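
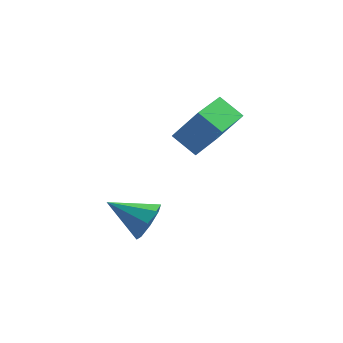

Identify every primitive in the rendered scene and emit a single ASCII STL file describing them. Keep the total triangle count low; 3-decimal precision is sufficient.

solid 
facet normal -0.535 -0.814 0.227
outer loop
vertex 2.199 1.164 2.824
vertex 1.392 1.36 1.623
vertex 2.876 0.565 2.272
endloop
endfacet
facet normal 0.552 -0.134 0.823
outer loop
vertex 3.808 1.98 1.877
vertex 2.199 1.164 2.824
vertex 2.876 0.565 2.272
endloop
endfacet
facet normal -0.535 -0.814 0.227
outer loop
vertex 2.876 0.565 2.272
vertex 1.392 1.36 1.623
vertex 2.07 0.76 1.071
endloop
endfacet
facet normal 0.639 -0.566 -0.521
outer loop
vertex 2.07 0.76 1.071
vertex 3.808 1.98 1.877
vertex 2.876 0.565 2.272
endloop
endfacet
facet normal -0.638 0.566 0.521
outer loop
vertex 2.199 1.164 2.824
vertex 2.324 2.775 1.228
vertex 1.392 1.36 1.623
endloop
endfacet
facet normal 0.552 -0.133 0.823
outer loop
vertex 3.13 2.58 2.429
vertex 2.199 1.164 2.824
vertex 3.808 1.98 1.877
endloop
endfacet
facet normal -0.639 0.566 0.521
outer loop
vertex 3.13 2.58 2.429
vertex 2.324 2.775 1.228
vertex 2.199 1.164 2.824
endloop
endfacet
facet normal -0.552 0.134 -0.823
outer loop
vertex 1.392 1.36 1.623
vertex 2.324 2.775 1.228
vertex 2.07 0.76 1.071
endloop
endfacet
facet normal 0.639 -0.566 -0.522
outer loop
vertex 3.001 2.176 0.676
vertex 3.808 1.98 1.877
vertex 2.07 0.76 1.071
endloop
endfacet
facet normal -0.552 0.134 -0.823
outer loop
vertex 2.07 0.76 1.071
vertex 2.324 2.775 1.228
vertex 3.001 2.176 0.676
endloop
endfacet
facet normal 0.535 0.814 -0.227
outer loop
vertex 3.001 2.176 0.676
vertex 3.13 2.58 2.429
vertex 3.808 1.98 1.877
endloop
endfacet
facet normal 0.535 0.814 -0.227
outer loop
vertex 2.324 2.775 1.228
vertex 3.13 2.58 2.429
vertex 3.001 2.176 0.676
endloop
endfacet
facet normal 0.824 -0.334 -0.458
outer loop
vertex 0.958 0.813 -1.339
vertex 0.517 0.478 -1.888
vertex 0.85 1.177 -1.799
endloop
endfacet
facet normal 0.143 0.792 0.593
outer loop
vertex 0.958 0.813 -1.339
vertex 0.85 1.177 -1.799
vertex -0.777 1.002 -1.172
endloop
endfacet
facet normal 0.825 -0.335 -0.456
outer loop
vertex 0.85 1.177 -1.799
vertex 0.517 0.478 -1.888
vertex 0.548 1.132 -2.312
endloop
endfacet
facet normal -0.114 0.993 -0.020
outer loop
vertex 0.85 1.177 -1.799
vertex 0.548 1.132 -2.312
vertex -0.777 1.002 -1.172
endloop
endfacet
facet normal 0.825 -0.334 -0.455
outer loop
vertex 0.548 1.132 -2.312
vertex 0.517 0.478 -1.888
vertex 0.228 0.703 -2.577
endloop
endfacet
facet normal -0.507 0.694 -0.511
outer loop
vertex 0.548 1.132 -2.312
vertex 0.228 0.703 -2.577
vertex -0.777 1.002 -1.172
endloop
endfacet
facet normal 0.825 -0.335 -0.455
outer loop
vertex 0.228 0.703 -2.577
vertex 0.517 0.478 -1.888
vertex 0.077 0.142 -2.438
endloop
endfacet
facet normal -0.804 0.070 -0.590
outer loop
vertex 0.228 0.703 -2.577
vertex 0.077 0.142 -2.438
vertex -0.777 1.002 -1.172
endloop
endfacet
facet normal 0.825 -0.335 -0.456
outer loop
vertex 0.077 0.142 -2.438
vertex 0.517 0.478 -1.888
vertex 0.184 -0.222 -1.977
endloop
endfacet
facet normal -0.832 -0.513 -0.212
outer loop
vertex 0.077 0.142 -2.438
vertex 0.184 -0.222 -1.977
vertex -0.777 1.002 -1.172
endloop
endfacet
facet normal 0.824 -0.334 -0.458
outer loop
vertex 0.184 -0.222 -1.977
vertex 0.517 0.478 -1.888
vertex 0.487 -0.177 -1.465
endloop
endfacet
facet normal -0.573 -0.714 0.402
outer loop
vertex 0.184 -0.222 -1.977
vertex 0.487 -0.177 -1.465
vertex -0.777 1.002 -1.172
endloop
endfacet
facet normal 0.825 -0.333 -0.457
outer loop
vertex 0.487 -0.177 -1.465
vertex 0.517 0.478 -1.888
vertex 0.807 0.252 -1.2
endloop
endfacet
facet normal -0.181 -0.416 0.891
outer loop
vertex 0.487 -0.177 -1.465
vertex 0.807 0.252 -1.2
vertex -0.777 1.002 -1.172
endloop
endfacet
facet normal 0.824 -0.335 -0.457
outer loop
vertex 0.807 0.252 -1.2
vertex 0.517 0.478 -1.888
vertex 0.958 0.813 -1.339
endloop
endfacet
facet normal 0.116 0.209 0.971
outer loop
vertex 0.807 0.252 -1.2
vertex 0.958 0.813 -1.339
vertex -0.777 1.002 -1.172
endloop
endfacet

endsolid


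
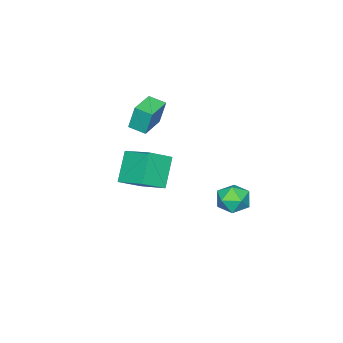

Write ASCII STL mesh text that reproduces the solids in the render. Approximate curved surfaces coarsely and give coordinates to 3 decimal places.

solid 
facet normal -0.044 0.585 0.810
outer loop
vertex -2.82 1.362 -2.179
vertex -3.715 1.152 -2.076
vertex -3.068 0.633 -1.666
endloop
endfacet
facet normal 0.609 0.308 0.731
outer loop
vertex -2.82 1.362 -2.179
vertex -3.068 0.633 -1.666
vertex -2.345 0.57 -2.241
endloop
endfacet
facet normal 0.857 0.507 0.093
outer loop
vertex -2.82 1.362 -2.179
vertex -2.345 0.57 -2.241
vertex -2.546 1.05 -3.006
endloop
endfacet
facet normal 0.358 0.906 -0.223
outer loop
vertex -2.82 1.362 -2.179
vertex -2.546 1.05 -3.006
vertex -3.393 1.41 -2.904
endloop
endfacet
facet normal -0.199 0.955 0.220
outer loop
vertex -2.82 1.362 -2.179
vertex -3.393 1.41 -2.904
vertex -3.715 1.152 -2.076
endloop
endfacet
facet normal 0.548 -0.403 0.733
outer loop
vertex -2.345 0.57 -2.241
vertex -3.068 0.633 -1.666
vertex -2.947 -0.13 -2.176
endloop
endfacet
facet normal -0.508 0.045 0.860
outer loop
vertex -3.068 0.633 -1.666
vertex -3.715 1.152 -2.076
vertex -3.794 0.23 -2.074
endloop
endfacet
facet normal -0.759 0.644 -0.095
outer loop
vertex -3.715 1.152 -2.076
vertex -3.393 1.41 -2.904
vertex -3.995 0.71 -2.839
endloop
endfacet
facet normal 0.143 0.566 -0.812
outer loop
vertex -3.393 1.41 -2.904
vertex -2.546 1.05 -3.006
vertex -3.272 0.647 -3.414
endloop
endfacet
facet normal 0.950 -0.082 -0.301
outer loop
vertex -2.546 1.05 -3.006
vertex -2.345 0.57 -2.241
vertex -2.625 0.128 -3.004
endloop
endfacet
facet normal -0.358 -0.906 0.223
outer loop
vertex -3.52 -0.082 -2.901
vertex -2.947 -0.13 -2.176
vertex -3.794 0.23 -2.074
endloop
endfacet
facet normal -0.857 -0.507 -0.093
outer loop
vertex -3.52 -0.082 -2.901
vertex -3.794 0.23 -2.074
vertex -3.995 0.71 -2.839
endloop
endfacet
facet normal -0.609 -0.308 -0.731
outer loop
vertex -3.52 -0.082 -2.901
vertex -3.995 0.71 -2.839
vertex -3.272 0.647 -3.414
endloop
endfacet
facet normal 0.044 -0.585 -0.810
outer loop
vertex -3.52 -0.082 -2.901
vertex -3.272 0.647 -3.414
vertex -2.625 0.128 -3.004
endloop
endfacet
facet normal 0.199 -0.955 -0.220
outer loop
vertex -3.52 -0.082 -2.901
vertex -2.625 0.128 -3.004
vertex -2.947 -0.13 -2.176
endloop
endfacet
facet normal -0.143 -0.566 0.812
outer loop
vertex -3.794 0.23 -2.074
vertex -2.947 -0.13 -2.176
vertex -3.068 0.633 -1.666
endloop
endfacet
facet normal -0.950 0.082 0.301
outer loop
vertex -3.995 0.71 -2.839
vertex -3.794 0.23 -2.074
vertex -3.715 1.152 -2.076
endloop
endfacet
facet normal -0.548 0.403 -0.733
outer loop
vertex -3.272 0.647 -3.414
vertex -3.995 0.71 -2.839
vertex -3.393 1.41 -2.904
endloop
endfacet
facet normal 0.508 -0.045 -0.860
outer loop
vertex -2.625 0.128 -3.004
vertex -3.272 0.647 -3.414
vertex -2.546 1.05 -3.006
endloop
endfacet
facet normal 0.759 -0.644 0.095
outer loop
vertex -2.947 -0.13 -2.176
vertex -2.625 0.128 -3.004
vertex -2.345 0.57 -2.241
endloop
endfacet
facet normal -0.976 -0.216 -0.008
outer loop
vertex -1.116 -2.71 4.213
vertex -1.303 -1.857 3.995
vertex -1.033 -3.033 2.873
endloop
endfacet
facet normal 0.208 -0.948 0.241
outer loop
vertex 0.363 -2.723 2.885
vertex -1.116 -2.71 4.213
vertex -1.033 -3.033 2.873
endloop
endfacet
facet normal -0.976 -0.216 -0.008
outer loop
vertex -1.033 -3.033 2.873
vertex -1.303 -1.857 3.995
vertex -1.22 -2.18 2.656
endloop
endfacet
facet normal 0.060 -0.234 -0.970
outer loop
vertex -1.22 -2.18 2.656
vertex 0.363 -2.723 2.885
vertex -1.033 -3.033 2.873
endloop
endfacet
facet normal -0.060 0.235 0.970
outer loop
vertex -1.116 -2.71 4.213
vertex 0.093 -1.547 4.007
vertex -1.303 -1.857 3.995
endloop
endfacet
facet normal 0.209 -0.948 0.242
outer loop
vertex 0.28 -2.4 4.224
vertex -1.116 -2.71 4.213
vertex 0.363 -2.723 2.885
endloop
endfacet
facet normal -0.060 0.234 0.970
outer loop
vertex 0.28 -2.4 4.224
vertex 0.093 -1.547 4.007
vertex -1.116 -2.71 4.213
endloop
endfacet
facet normal -0.208 0.948 -0.242
outer loop
vertex -1.303 -1.857 3.995
vertex 0.093 -1.547 4.007
vertex -1.22 -2.18 2.656
endloop
endfacet
facet normal 0.060 -0.235 -0.970
outer loop
vertex 0.176 -1.87 2.667
vertex 0.363 -2.723 2.885
vertex -1.22 -2.18 2.656
endloop
endfacet
facet normal -0.209 0.948 -0.241
outer loop
vertex -1.22 -2.18 2.656
vertex 0.093 -1.547 4.007
vertex 0.176 -1.87 2.667
endloop
endfacet
facet normal 0.976 0.216 0.008
outer loop
vertex 0.176 -1.87 2.667
vertex 0.28 -2.4 4.224
vertex 0.363 -2.723 2.885
endloop
endfacet
facet normal 0.976 0.216 0.008
outer loop
vertex 0.093 -1.547 4.007
vertex 0.28 -2.4 4.224
vertex 0.176 -1.87 2.667
endloop
endfacet
facet normal -0.590 -0.237 0.772
outer loop
vertex 1.571 -0.547 2.684
vertex 0.498 -0.086 2.006
vertex 1.316 -2.147 1.997
endloop
endfacet
facet normal 0.794 -0.342 0.502
outer loop
vertex 2.342 -1.734 0.654
vertex 1.571 -0.547 2.684
vertex 1.316 -2.147 1.997
endloop
endfacet
facet normal -0.590 -0.237 0.772
outer loop
vertex 1.316 -2.147 1.997
vertex 0.498 -0.086 2.006
vertex 0.244 -1.686 1.32
endloop
endfacet
facet normal -0.145 -0.909 -0.390
outer loop
vertex 0.244 -1.686 1.32
vertex 2.342 -1.734 0.654
vertex 1.316 -2.147 1.997
endloop
endfacet
facet normal 0.144 0.909 0.390
outer loop
vertex 1.571 -0.547 2.684
vertex 1.524 0.327 0.663
vertex 0.498 -0.086 2.006
endloop
endfacet
facet normal 0.795 -0.341 0.501
outer loop
vertex 2.596 -0.134 1.34
vertex 1.571 -0.547 2.684
vertex 2.342 -1.734 0.654
endloop
endfacet
facet normal 0.145 0.909 0.390
outer loop
vertex 2.596 -0.134 1.34
vertex 1.524 0.327 0.663
vertex 1.571 -0.547 2.684
endloop
endfacet
facet normal -0.795 0.341 -0.502
outer loop
vertex 0.498 -0.086 2.006
vertex 1.524 0.327 0.663
vertex 0.244 -1.686 1.32
endloop
endfacet
facet normal -0.145 -0.910 -0.390
outer loop
vertex 1.269 -1.273 -0.024
vertex 2.342 -1.734 0.654
vertex 0.244 -1.686 1.32
endloop
endfacet
facet normal -0.795 0.342 -0.501
outer loop
vertex 0.244 -1.686 1.32
vertex 1.524 0.327 0.663
vertex 1.269 -1.273 -0.024
endloop
endfacet
facet normal 0.590 0.237 -0.772
outer loop
vertex 1.269 -1.273 -0.024
vertex 2.596 -0.134 1.34
vertex 2.342 -1.734 0.654
endloop
endfacet
facet normal 0.590 0.237 -0.772
outer loop
vertex 1.524 0.327 0.663
vertex 2.596 -0.134 1.34
vertex 1.269 -1.273 -0.024
endloop
endfacet

endsolid


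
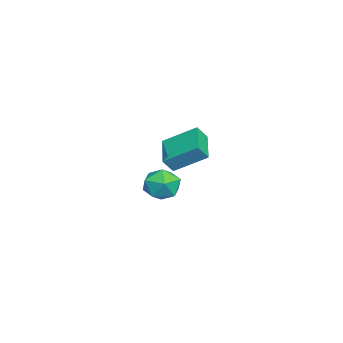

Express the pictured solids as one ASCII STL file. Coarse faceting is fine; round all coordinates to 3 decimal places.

solid 
facet normal -0.347 0.498 -0.795
outer loop
vertex -4.996 2.176 2.77
vertex -3.205 2.483 2.18
vertex -5.047 0.506 1.745
endloop
endfacet
facet normal -0.938 -0.161 0.308
outer loop
vertex -4.735 0.057 2.46
vertex -4.996 2.176 2.77
vertex -5.047 0.506 1.745
endloop
endfacet
facet normal -0.347 0.498 -0.794
outer loop
vertex -5.047 0.506 1.745
vertex -3.205 2.483 2.18
vertex -3.257 0.813 1.155
endloop
endfacet
facet normal -0.026 -0.852 -0.523
outer loop
vertex -3.257 0.813 1.155
vertex -4.735 0.057 2.46
vertex -5.047 0.506 1.745
endloop
endfacet
facet normal 0.026 0.852 0.523
outer loop
vertex -4.996 2.176 2.77
vertex -2.893 2.034 2.895
vertex -3.205 2.483 2.18
endloop
endfacet
facet normal -0.937 -0.161 0.309
outer loop
vertex -4.683 1.727 3.485
vertex -4.996 2.176 2.77
vertex -4.735 0.057 2.46
endloop
endfacet
facet normal 0.026 0.852 0.523
outer loop
vertex -4.683 1.727 3.485
vertex -2.893 2.034 2.895
vertex -4.996 2.176 2.77
endloop
endfacet
facet normal 0.938 0.160 -0.309
outer loop
vertex -3.205 2.483 2.18
vertex -2.893 2.034 2.895
vertex -3.257 0.813 1.155
endloop
endfacet
facet normal -0.026 -0.852 -0.523
outer loop
vertex -2.944 0.364 1.87
vertex -4.735 0.057 2.46
vertex -3.257 0.813 1.155
endloop
endfacet
facet normal 0.937 0.161 -0.309
outer loop
vertex -3.257 0.813 1.155
vertex -2.893 2.034 2.895
vertex -2.944 0.364 1.87
endloop
endfacet
facet normal 0.347 -0.498 0.794
outer loop
vertex -2.944 0.364 1.87
vertex -4.683 1.727 3.485
vertex -4.735 0.057 2.46
endloop
endfacet
facet normal 0.347 -0.498 0.794
outer loop
vertex -2.893 2.034 2.895
vertex -4.683 1.727 3.485
vertex -2.944 0.364 1.87
endloop
endfacet
facet normal -0.568 -0.155 0.808
outer loop
vertex 0.998 1.39 2.938
vertex 1.289 0.456 2.963
vertex 1.793 1.139 3.449
endloop
endfacet
facet normal -0.340 0.519 0.784
outer loop
vertex 0.998 1.39 2.938
vertex 1.793 1.139 3.449
vertex 1.795 1.954 2.91
endloop
endfacet
facet normal -0.565 0.807 0.170
outer loop
vertex 0.998 1.39 2.938
vertex 1.795 1.954 2.91
vertex 1.294 1.776 2.09
endloop
endfacet
facet normal -0.933 0.310 -0.185
outer loop
vertex 0.998 1.39 2.938
vertex 1.294 1.776 2.09
vertex 0.98 0.85 2.123
endloop
endfacet
facet normal -0.935 -0.286 0.210
outer loop
vertex 0.998 1.39 2.938
vertex 0.98 0.85 2.123
vertex 1.289 0.456 2.963
endloop
endfacet
facet normal 0.373 0.511 0.774
outer loop
vertex 1.795 1.954 2.91
vertex 1.793 1.139 3.449
vertex 2.58 1.37 2.917
endloop
endfacet
facet normal 0.004 -0.582 0.813
outer loop
vertex 1.793 1.139 3.449
vertex 1.289 0.456 2.963
vertex 2.266 0.444 2.95
endloop
endfacet
facet normal -0.589 -0.793 -0.155
outer loop
vertex 1.289 0.456 2.963
vertex 0.98 0.85 2.123
vertex 1.765 0.266 2.13
endloop
endfacet
facet normal -0.586 0.170 -0.792
outer loop
vertex 0.98 0.85 2.123
vertex 1.294 1.776 2.09
vertex 1.767 1.081 1.591
endloop
endfacet
facet normal 0.009 0.976 -0.217
outer loop
vertex 1.294 1.776 2.09
vertex 1.795 1.954 2.91
vertex 2.271 1.764 2.077
endloop
endfacet
facet normal 0.933 -0.310 0.185
outer loop
vertex 2.562 0.83 2.102
vertex 2.58 1.37 2.917
vertex 2.266 0.444 2.95
endloop
endfacet
facet normal 0.565 -0.807 -0.170
outer loop
vertex 2.562 0.83 2.102
vertex 2.266 0.444 2.95
vertex 1.765 0.266 2.13
endloop
endfacet
facet normal 0.340 -0.519 -0.784
outer loop
vertex 2.562 0.83 2.102
vertex 1.765 0.266 2.13
vertex 1.767 1.081 1.591
endloop
endfacet
facet normal 0.568 0.155 -0.808
outer loop
vertex 2.562 0.83 2.102
vertex 1.767 1.081 1.591
vertex 2.271 1.764 2.077
endloop
endfacet
facet normal 0.935 0.286 -0.210
outer loop
vertex 2.562 0.83 2.102
vertex 2.271 1.764 2.077
vertex 2.58 1.37 2.917
endloop
endfacet
facet normal 0.586 -0.170 0.792
outer loop
vertex 2.266 0.444 2.95
vertex 2.58 1.37 2.917
vertex 1.793 1.139 3.449
endloop
endfacet
facet normal -0.009 -0.976 0.217
outer loop
vertex 1.765 0.266 2.13
vertex 2.266 0.444 2.95
vertex 1.289 0.456 2.963
endloop
endfacet
facet normal -0.373 -0.511 -0.774
outer loop
vertex 1.767 1.081 1.591
vertex 1.765 0.266 2.13
vertex 0.98 0.85 2.123
endloop
endfacet
facet normal -0.004 0.582 -0.813
outer loop
vertex 2.271 1.764 2.077
vertex 1.767 1.081 1.591
vertex 1.294 1.776 2.09
endloop
endfacet
facet normal 0.589 0.793 0.155
outer loop
vertex 2.58 1.37 2.917
vertex 2.271 1.764 2.077
vertex 1.795 1.954 2.91
endloop
endfacet

endsolid


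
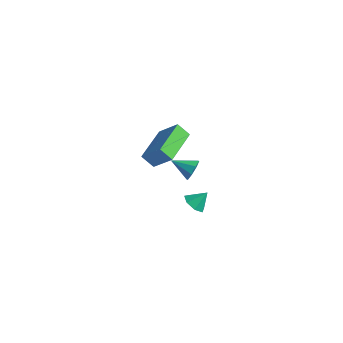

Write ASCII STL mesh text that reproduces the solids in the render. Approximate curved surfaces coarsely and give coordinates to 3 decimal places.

solid 
facet normal -0.396 -0.563 -0.725
outer loop
vertex 1.421 3.04 -4.697
vertex 1.049 2.659 -4.198
vertex 0.845 3.262 -4.555
endloop
endfacet
facet normal 0.316 0.932 -0.174
outer loop
vertex 1.421 3.04 -4.697
vertex 0.845 3.262 -4.555
vertex 1.471 3.261 -3.422
endloop
endfacet
facet normal -0.395 -0.563 -0.726
outer loop
vertex 0.845 3.262 -4.555
vertex 1.049 2.659 -4.198
vertex 0.422 3.03 -4.145
endloop
endfacet
facet normal -0.330 0.926 0.183
outer loop
vertex 0.845 3.262 -4.555
vertex 0.422 3.03 -4.145
vertex 1.471 3.261 -3.422
endloop
endfacet
facet normal -0.394 -0.563 -0.726
outer loop
vertex 0.422 3.03 -4.145
vertex 1.049 2.659 -4.198
vertex 0.471 2.518 -3.775
endloop
endfacet
facet normal -0.573 0.443 0.689
outer loop
vertex 0.422 3.03 -4.145
vertex 0.471 2.518 -3.775
vertex 1.471 3.261 -3.422
endloop
endfacet
facet normal -0.394 -0.563 -0.726
outer loop
vertex 0.471 2.518 -3.775
vertex 1.049 2.659 -4.198
vertex 0.955 2.112 -3.723
endloop
endfacet
facet normal -0.229 -0.149 0.962
outer loop
vertex 0.471 2.518 -3.775
vertex 0.955 2.112 -3.723
vertex 1.471 3.261 -3.422
endloop
endfacet
facet normal -0.396 -0.562 -0.726
outer loop
vertex 0.955 2.112 -3.723
vertex 1.049 2.659 -4.198
vertex 1.509 2.118 -4.03
endloop
endfacet
facet normal 0.446 -0.409 0.796
outer loop
vertex 0.955 2.112 -3.723
vertex 1.509 2.118 -4.03
vertex 1.471 3.261 -3.422
endloop
endfacet
facet normal -0.396 -0.562 -0.726
outer loop
vertex 1.509 2.118 -4.03
vertex 1.049 2.659 -4.198
vertex 1.717 2.531 -4.463
endloop
endfacet
facet normal 0.938 -0.138 0.319
outer loop
vertex 1.509 2.118 -4.03
vertex 1.717 2.531 -4.463
vertex 1.471 3.261 -3.422
endloop
endfacet
facet normal -0.396 -0.563 -0.725
outer loop
vertex 1.717 2.531 -4.463
vertex 1.049 2.659 -4.198
vertex 1.421 3.04 -4.697
endloop
endfacet
facet normal 0.881 0.460 -0.114
outer loop
vertex 1.717 2.531 -4.463
vertex 1.421 3.04 -4.697
vertex 1.471 3.261 -3.422
endloop
endfacet
facet normal 0.846 0.356 -0.397
outer loop
vertex 0.427 3.633 -2.036
vertex 0.081 3.751 -2.668
vertex 0.2 4.142 -2.064
endloop
endfacet
facet normal -0.070 0.024 0.997
outer loop
vertex 0.427 3.633 -2.036
vertex 0.2 4.142 -2.064
vertex -1.061 3.269 -2.132
endloop
endfacet
facet normal 0.845 0.358 -0.398
outer loop
vertex 0.2 4.142 -2.064
vertex 0.081 3.751 -2.668
vertex -0.098 4.422 -2.445
endloop
endfacet
facet normal -0.417 0.546 0.727
outer loop
vertex 0.2 4.142 -2.064
vertex -0.098 4.422 -2.445
vertex -1.061 3.269 -2.132
endloop
endfacet
facet normal 0.846 0.357 -0.396
outer loop
vertex -0.098 4.422 -2.445
vertex 0.081 3.751 -2.668
vertex -0.29 4.309 -2.957
endloop
endfacet
facet normal -0.742 0.656 0.134
outer loop
vertex -0.098 4.422 -2.445
vertex -0.29 4.309 -2.957
vertex -1.061 3.269 -2.132
endloop
endfacet
facet normal 0.846 0.357 -0.397
outer loop
vertex -0.29 4.309 -2.957
vertex 0.081 3.751 -2.668
vertex -0.265 3.868 -3.3
endloop
endfacet
facet normal -0.854 0.289 -0.434
outer loop
vertex -0.29 4.309 -2.957
vertex -0.265 3.868 -3.3
vertex -1.061 3.269 -2.132
endloop
endfacet
facet normal 0.846 0.355 -0.397
outer loop
vertex -0.265 3.868 -3.3
vertex 0.081 3.751 -2.668
vertex -0.038 3.359 -3.272
endloop
endfacet
facet normal -0.686 -0.341 -0.643
outer loop
vertex -0.265 3.868 -3.3
vertex -0.038 3.359 -3.272
vertex -1.061 3.269 -2.132
endloop
endfacet
facet normal 0.846 0.356 -0.398
outer loop
vertex -0.038 3.359 -3.272
vertex 0.081 3.751 -2.668
vertex 0.259 3.079 -2.891
endloop
endfacet
facet normal -0.338 -0.865 -0.372
outer loop
vertex -0.038 3.359 -3.272
vertex 0.259 3.079 -2.891
vertex -1.061 3.269 -2.132
endloop
endfacet
facet normal 0.846 0.356 -0.397
outer loop
vertex 0.259 3.079 -2.891
vertex 0.081 3.751 -2.668
vertex 0.452 3.192 -2.379
endloop
endfacet
facet normal -0.014 -0.975 0.220
outer loop
vertex 0.259 3.079 -2.891
vertex 0.452 3.192 -2.379
vertex -1.061 3.269 -2.132
endloop
endfacet
facet normal 0.846 0.356 -0.397
outer loop
vertex 0.452 3.192 -2.379
vertex 0.081 3.751 -2.668
vertex 0.427 3.633 -2.036
endloop
endfacet
facet normal 0.098 -0.608 0.788
outer loop
vertex 0.452 3.192 -2.379
vertex 0.427 3.633 -2.036
vertex -1.061 3.269 -2.132
endloop
endfacet
facet normal -0.683 -0.233 0.693
outer loop
vertex 1.798 -1.128 4.006
vertex 1.235 0.992 4.164
vertex 0.737 -1.327 2.893
endloop
endfacet
facet normal 0.257 -0.964 -0.072
outer loop
vertex 1.365 -1.112 2.256
vertex 1.798 -1.128 4.006
vertex 0.737 -1.327 2.893
endloop
endfacet
facet normal -0.683 -0.233 0.693
outer loop
vertex 0.737 -1.327 2.893
vertex 1.235 0.992 4.164
vertex 0.174 0.794 3.052
endloop
endfacet
facet normal -0.684 -0.128 -0.718
outer loop
vertex 0.174 0.794 3.052
vertex 1.365 -1.112 2.256
vertex 0.737 -1.327 2.893
endloop
endfacet
facet normal 0.684 0.128 0.718
outer loop
vertex 1.798 -1.128 4.006
vertex 1.863 1.207 3.527
vertex 1.235 0.992 4.164
endloop
endfacet
facet normal 0.255 -0.964 -0.072
outer loop
vertex 2.426 -0.914 3.368
vertex 1.798 -1.128 4.006
vertex 1.365 -1.112 2.256
endloop
endfacet
facet normal 0.685 0.128 0.717
outer loop
vertex 2.426 -0.914 3.368
vertex 1.863 1.207 3.527
vertex 1.798 -1.128 4.006
endloop
endfacet
facet normal -0.256 0.964 0.073
outer loop
vertex 1.235 0.992 4.164
vertex 1.863 1.207 3.527
vertex 0.174 0.794 3.052
endloop
endfacet
facet normal -0.685 -0.128 -0.717
outer loop
vertex 0.802 1.008 2.414
vertex 1.365 -1.112 2.256
vertex 0.174 0.794 3.052
endloop
endfacet
facet normal -0.256 0.964 0.072
outer loop
vertex 0.174 0.794 3.052
vertex 1.863 1.207 3.527
vertex 0.802 1.008 2.414
endloop
endfacet
facet normal 0.683 0.233 -0.693
outer loop
vertex 0.802 1.008 2.414
vertex 2.426 -0.914 3.368
vertex 1.365 -1.112 2.256
endloop
endfacet
facet normal 0.683 0.233 -0.692
outer loop
vertex 1.863 1.207 3.527
vertex 2.426 -0.914 3.368
vertex 0.802 1.008 2.414
endloop
endfacet

endsolid


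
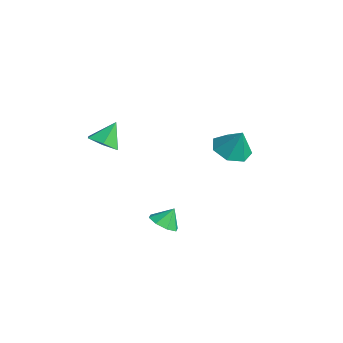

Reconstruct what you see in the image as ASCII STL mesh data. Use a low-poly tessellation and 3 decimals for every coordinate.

solid 
facet normal 0.149 -0.603 -0.784
outer loop
vertex -2.011 -3.274 2.188
vertex -2.819 -3.607 2.291
vertex -2.695 -2.906 1.775
endloop
endfacet
facet normal 0.459 0.888 0.031
outer loop
vertex -2.011 -3.274 2.188
vertex -2.695 -2.906 1.775
vertex -3.021 -2.793 3.349
endloop
endfacet
facet normal 0.150 -0.603 -0.783
outer loop
vertex -2.695 -2.906 1.775
vertex -2.819 -3.607 2.291
vertex -3.503 -3.239 1.877
endloop
endfacet
facet normal -0.393 0.908 -0.147
outer loop
vertex -2.695 -2.906 1.775
vertex -3.503 -3.239 1.877
vertex -3.021 -2.793 3.349
endloop
endfacet
facet normal 0.149 -0.604 -0.783
outer loop
vertex -3.503 -3.239 1.877
vertex -2.819 -3.607 2.291
vertex -3.627 -3.94 2.394
endloop
endfacet
facet normal -0.926 0.317 0.207
outer loop
vertex -3.503 -3.239 1.877
vertex -3.627 -3.94 2.394
vertex -3.021 -2.793 3.349
endloop
endfacet
facet normal 0.149 -0.603 -0.783
outer loop
vertex -3.627 -3.94 2.394
vertex -2.819 -3.607 2.291
vertex -2.944 -4.309 2.808
endloop
endfacet
facet normal -0.607 -0.294 0.738
outer loop
vertex -3.627 -3.94 2.394
vertex -2.944 -4.309 2.808
vertex -3.021 -2.793 3.349
endloop
endfacet
facet normal 0.149 -0.603 -0.783
outer loop
vertex -2.944 -4.309 2.808
vertex -2.819 -3.607 2.291
vertex -2.136 -3.976 2.705
endloop
endfacet
facet normal 0.247 -0.315 0.917
outer loop
vertex -2.944 -4.309 2.808
vertex -2.136 -3.976 2.705
vertex -3.021 -2.793 3.349
endloop
endfacet
facet normal 0.149 -0.603 -0.783
outer loop
vertex -2.136 -3.976 2.705
vertex -2.819 -3.607 2.291
vertex -2.011 -3.274 2.188
endloop
endfacet
facet normal 0.779 0.276 0.563
outer loop
vertex -2.136 -3.976 2.705
vertex -2.011 -3.274 2.188
vertex -3.021 -2.793 3.349
endloop
endfacet
facet normal -0.026 -0.577 -0.817
outer loop
vertex 0.3 -2.001 -2.345
vertex -0.453 -1.771 -2.483
vertex 0.269 -1.501 -2.697
endloop
endfacet
facet normal 0.821 0.362 0.441
outer loop
vertex 0.3 -2.001 -2.345
vertex 0.269 -1.501 -2.697
vertex -0.427 -1.189 -1.657
endloop
endfacet
facet normal -0.027 -0.576 -0.817
outer loop
vertex 0.269 -1.501 -2.697
vertex -0.453 -1.771 -2.483
vertex -0.186 -1.159 -2.923
endloop
endfacet
facet normal 0.556 0.822 0.125
outer loop
vertex 0.269 -1.501 -2.697
vertex -0.186 -1.159 -2.923
vertex -0.427 -1.189 -1.657
endloop
endfacet
facet normal -0.027 -0.576 -0.817
outer loop
vertex -0.186 -1.159 -2.923
vertex -0.453 -1.771 -2.483
vertex -0.797 -1.176 -2.891
endloop
endfacet
facet normal -0.027 0.999 0.019
outer loop
vertex -0.186 -1.159 -2.923
vertex -0.797 -1.176 -2.891
vertex -0.427 -1.189 -1.657
endloop
endfacet
facet normal -0.027 -0.576 -0.817
outer loop
vertex -0.797 -1.176 -2.891
vertex -0.453 -1.771 -2.483
vertex -1.207 -1.541 -2.62
endloop
endfacet
facet normal -0.583 0.791 0.183
outer loop
vertex -0.797 -1.176 -2.891
vertex -1.207 -1.541 -2.62
vertex -0.427 -1.189 -1.657
endloop
endfacet
facet normal -0.028 -0.577 -0.817
outer loop
vertex -1.207 -1.541 -2.62
vertex -0.453 -1.771 -2.483
vertex -1.175 -2.041 -2.268
endloop
endfacet
facet normal -0.790 0.318 0.524
outer loop
vertex -1.207 -1.541 -2.62
vertex -1.175 -2.041 -2.268
vertex -0.427 -1.189 -1.657
endloop
endfacet
facet normal -0.028 -0.576 -0.817
outer loop
vertex -1.175 -2.041 -2.268
vertex -0.453 -1.771 -2.483
vertex -0.72 -2.383 -2.042
endloop
endfacet
facet normal -0.524 -0.142 0.840
outer loop
vertex -1.175 -2.041 -2.268
vertex -0.72 -2.383 -2.042
vertex -0.427 -1.189 -1.657
endloop
endfacet
facet normal -0.027 -0.577 -0.817
outer loop
vertex -0.72 -2.383 -2.042
vertex -0.453 -1.771 -2.483
vertex -0.109 -2.366 -2.074
endloop
endfacet
facet normal 0.058 -0.319 0.946
outer loop
vertex -0.72 -2.383 -2.042
vertex -0.109 -2.366 -2.074
vertex -0.427 -1.189 -1.657
endloop
endfacet
facet normal -0.026 -0.577 -0.817
outer loop
vertex -0.109 -2.366 -2.074
vertex -0.453 -1.771 -2.483
vertex 0.3 -2.001 -2.345
endloop
endfacet
facet normal 0.615 -0.110 0.780
outer loop
vertex -0.109 -2.366 -2.074
vertex 0.3 -2.001 -2.345
vertex -0.427 -1.189 -1.657
endloop
endfacet
facet normal -0.357 -0.193 -0.914
outer loop
vertex -0.787 1.854 0.434
vertex -1.527 2.571 0.572
vertex -0.574 2.691 0.174
endloop
endfacet
facet normal 0.952 -0.162 0.259
outer loop
vertex -0.787 1.854 0.434
vertex -0.574 2.691 0.174
vertex -1.013 2.849 1.888
endloop
endfacet
facet normal -0.357 -0.194 -0.914
outer loop
vertex -0.574 2.691 0.174
vertex -1.527 2.571 0.572
vertex -1.08 3.438 0.213
endloop
endfacet
facet normal 0.821 0.548 0.160
outer loop
vertex -0.574 2.691 0.174
vertex -1.08 3.438 0.213
vertex -1.013 2.849 1.888
endloop
endfacet
facet normal -0.358 -0.194 -0.913
outer loop
vertex -1.08 3.438 0.213
vertex -1.527 2.571 0.572
vertex -1.922 3.532 0.523
endloop
endfacet
facet normal 0.219 0.923 0.316
outer loop
vertex -1.08 3.438 0.213
vertex -1.922 3.532 0.523
vertex -1.013 2.849 1.888
endloop
endfacet
facet normal -0.358 -0.194 -0.914
outer loop
vertex -1.922 3.532 0.523
vertex -1.527 2.571 0.572
vertex -2.467 2.901 0.87
endloop
endfacet
facet normal -0.402 0.683 0.610
outer loop
vertex -1.922 3.532 0.523
vertex -2.467 2.901 0.87
vertex -1.013 2.849 1.888
endloop
endfacet
facet normal -0.357 -0.193 -0.914
outer loop
vertex -2.467 2.901 0.87
vertex -1.527 2.571 0.572
vertex -2.305 2.022 0.992
endloop
endfacet
facet normal -0.573 0.008 0.819
outer loop
vertex -2.467 2.901 0.87
vertex -2.305 2.022 0.992
vertex -1.013 2.849 1.888
endloop
endfacet
facet normal -0.357 -0.194 -0.914
outer loop
vertex -2.305 2.022 0.992
vertex -1.527 2.571 0.572
vertex -1.557 1.556 0.799
endloop
endfacet
facet normal -0.166 -0.593 0.788
outer loop
vertex -2.305 2.022 0.992
vertex -1.557 1.556 0.799
vertex -1.013 2.849 1.888
endloop
endfacet
facet normal -0.358 -0.194 -0.913
outer loop
vertex -1.557 1.556 0.799
vertex -1.527 2.571 0.572
vertex -0.787 1.854 0.434
endloop
endfacet
facet normal 0.514 -0.669 0.538
outer loop
vertex -1.557 1.556 0.799
vertex -0.787 1.854 0.434
vertex -1.013 2.849 1.888
endloop
endfacet

endsolid


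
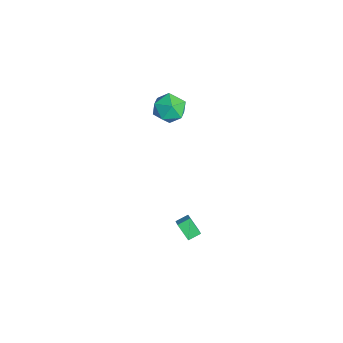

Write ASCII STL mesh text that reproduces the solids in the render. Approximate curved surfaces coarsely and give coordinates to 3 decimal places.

solid 
facet normal -0.889 0.064 0.454
outer loop
vertex -3.443 -2.132 4.012
vertex -3.488 -3.243 4.08
vertex -3.025 -2.653 4.904
endloop
endfacet
facet normal -0.487 0.635 0.599
outer loop
vertex -3.443 -2.132 4.012
vertex -3.025 -2.653 4.904
vertex -2.472 -1.799 4.448
endloop
endfacet
facet normal -0.317 0.948 -0.019
outer loop
vertex -3.443 -2.132 4.012
vertex -2.472 -1.799 4.448
vertex -2.594 -1.862 3.342
endloop
endfacet
facet normal -0.613 0.571 -0.547
outer loop
vertex -3.443 -2.132 4.012
vertex -2.594 -1.862 3.342
vertex -3.222 -2.755 3.114
endloop
endfacet
facet normal -0.967 0.024 -0.254
outer loop
vertex -3.443 -2.132 4.012
vertex -3.222 -2.755 3.114
vertex -3.488 -3.243 4.08
endloop
endfacet
facet normal 0.116 0.409 0.905
outer loop
vertex -2.472 -1.799 4.448
vertex -3.025 -2.653 4.904
vertex -1.918 -2.705 4.786
endloop
endfacet
facet normal -0.534 -0.516 0.670
outer loop
vertex -3.025 -2.653 4.904
vertex -3.488 -3.243 4.08
vertex -2.546 -3.598 4.558
endloop
endfacet
facet normal -0.660 -0.581 -0.475
outer loop
vertex -3.488 -3.243 4.08
vertex -3.222 -2.755 3.114
vertex -2.668 -3.661 3.452
endloop
endfacet
facet normal -0.087 0.303 -0.949
outer loop
vertex -3.222 -2.755 3.114
vertex -2.594 -1.862 3.342
vertex -2.115 -2.807 2.996
endloop
endfacet
facet normal 0.393 0.915 -0.095
outer loop
vertex -2.594 -1.862 3.342
vertex -2.472 -1.799 4.448
vertex -1.652 -2.217 3.82
endloop
endfacet
facet normal 0.613 -0.571 0.547
outer loop
vertex -1.697 -3.328 3.888
vertex -1.918 -2.705 4.786
vertex -2.546 -3.598 4.558
endloop
endfacet
facet normal 0.317 -0.948 0.019
outer loop
vertex -1.697 -3.328 3.888
vertex -2.546 -3.598 4.558
vertex -2.668 -3.661 3.452
endloop
endfacet
facet normal 0.487 -0.635 -0.599
outer loop
vertex -1.697 -3.328 3.888
vertex -2.668 -3.661 3.452
vertex -2.115 -2.807 2.996
endloop
endfacet
facet normal 0.889 -0.064 -0.454
outer loop
vertex -1.697 -3.328 3.888
vertex -2.115 -2.807 2.996
vertex -1.652 -2.217 3.82
endloop
endfacet
facet normal 0.967 -0.024 0.254
outer loop
vertex -1.697 -3.328 3.888
vertex -1.652 -2.217 3.82
vertex -1.918 -2.705 4.786
endloop
endfacet
facet normal 0.087 -0.303 0.949
outer loop
vertex -2.546 -3.598 4.558
vertex -1.918 -2.705 4.786
vertex -3.025 -2.653 4.904
endloop
endfacet
facet normal -0.393 -0.915 0.095
outer loop
vertex -2.668 -3.661 3.452
vertex -2.546 -3.598 4.558
vertex -3.488 -3.243 4.08
endloop
endfacet
facet normal -0.116 -0.409 -0.905
outer loop
vertex -2.115 -2.807 2.996
vertex -2.668 -3.661 3.452
vertex -3.222 -2.755 3.114
endloop
endfacet
facet normal 0.534 0.516 -0.670
outer loop
vertex -1.652 -2.217 3.82
vertex -2.115 -2.807 2.996
vertex -2.594 -1.862 3.342
endloop
endfacet
facet normal 0.660 0.581 0.475
outer loop
vertex -1.918 -2.705 4.786
vertex -1.652 -2.217 3.82
vertex -2.472 -1.799 4.448
endloop
endfacet
facet normal -0.517 -0.398 0.758
outer loop
vertex 1.196 -2.309 -2.999
vertex 0.486 -2.275 -3.465
vertex 1.354 -3.079 -3.296
endloop
endfacet
facet normal 0.835 -0.040 0.548
outer loop
vertex 1.994 -2.585 -4.235
vertex 1.196 -2.309 -2.999
vertex 1.354 -3.079 -3.296
endloop
endfacet
facet normal -0.517 -0.398 0.758
outer loop
vertex 1.354 -3.079 -3.296
vertex 0.486 -2.275 -3.465
vertex 0.644 -3.045 -3.762
endloop
endfacet
facet normal 0.188 -0.916 -0.354
outer loop
vertex 0.644 -3.045 -3.762
vertex 1.994 -2.585 -4.235
vertex 1.354 -3.079 -3.296
endloop
endfacet
facet normal -0.188 0.916 0.354
outer loop
vertex 1.196 -2.309 -2.999
vertex 1.126 -1.781 -4.404
vertex 0.486 -2.275 -3.465
endloop
endfacet
facet normal 0.835 -0.040 0.548
outer loop
vertex 1.836 -1.815 -3.938
vertex 1.196 -2.309 -2.999
vertex 1.994 -2.585 -4.235
endloop
endfacet
facet normal -0.188 0.916 0.354
outer loop
vertex 1.836 -1.815 -3.938
vertex 1.126 -1.781 -4.404
vertex 1.196 -2.309 -2.999
endloop
endfacet
facet normal -0.835 0.040 -0.548
outer loop
vertex 0.486 -2.275 -3.465
vertex 1.126 -1.781 -4.404
vertex 0.644 -3.045 -3.762
endloop
endfacet
facet normal 0.188 -0.916 -0.354
outer loop
vertex 1.284 -2.551 -4.701
vertex 1.994 -2.585 -4.235
vertex 0.644 -3.045 -3.762
endloop
endfacet
facet normal -0.835 0.040 -0.548
outer loop
vertex 0.644 -3.045 -3.762
vertex 1.126 -1.781 -4.404
vertex 1.284 -2.551 -4.701
endloop
endfacet
facet normal 0.517 0.398 -0.758
outer loop
vertex 1.284 -2.551 -4.701
vertex 1.836 -1.815 -3.938
vertex 1.994 -2.585 -4.235
endloop
endfacet
facet normal 0.517 0.398 -0.758
outer loop
vertex 1.126 -1.781 -4.404
vertex 1.836 -1.815 -3.938
vertex 1.284 -2.551 -4.701
endloop
endfacet

endsolid


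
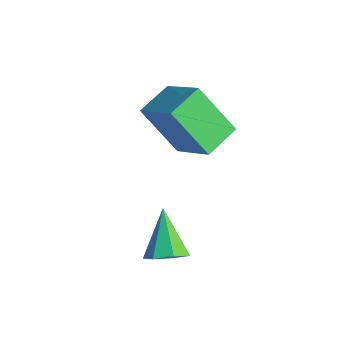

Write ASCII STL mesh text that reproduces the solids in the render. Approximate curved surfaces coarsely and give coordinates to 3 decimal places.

solid 
facet normal 0.661 -0.288 -0.693
outer loop
vertex 2.142 -1.976 0.08
vertex 1.622 -2.521 -0.19
vertex 1.712 -1.76 -0.42
endloop
endfacet
facet normal 0.149 0.948 0.281
outer loop
vertex 2.142 -1.976 0.08
vertex 1.712 -1.76 -0.42
vertex 0.418 -1.999 1.07
endloop
endfacet
facet normal 0.662 -0.287 -0.692
outer loop
vertex 1.712 -1.76 -0.42
vertex 1.622 -2.521 -0.19
vertex 1.215 -2.117 -0.747
endloop
endfacet
facet normal -0.449 0.857 -0.253
outer loop
vertex 1.712 -1.76 -0.42
vertex 1.215 -2.117 -0.747
vertex 0.418 -1.999 1.07
endloop
endfacet
facet normal 0.663 -0.286 -0.692
outer loop
vertex 1.215 -2.117 -0.747
vertex 1.622 -2.521 -0.19
vertex 1.025 -2.779 -0.655
endloop
endfacet
facet normal -0.892 0.200 -0.404
outer loop
vertex 1.215 -2.117 -0.747
vertex 1.025 -2.779 -0.655
vertex 0.418 -1.999 1.07
endloop
endfacet
facet normal 0.663 -0.286 -0.692
outer loop
vertex 1.025 -2.779 -0.655
vertex 1.622 -2.521 -0.19
vertex 1.285 -3.246 -0.213
endloop
endfacet
facet normal -0.847 -0.528 -0.059
outer loop
vertex 1.025 -2.779 -0.655
vertex 1.285 -3.246 -0.213
vertex 0.418 -1.999 1.07
endloop
endfacet
facet normal 0.663 -0.286 -0.692
outer loop
vertex 1.285 -3.246 -0.213
vertex 1.622 -2.521 -0.19
vertex 1.799 -3.167 0.247
endloop
endfacet
facet normal -0.348 -0.779 0.522
outer loop
vertex 1.285 -3.246 -0.213
vertex 1.799 -3.167 0.247
vertex 0.418 -1.999 1.07
endloop
endfacet
facet normal 0.661 -0.288 -0.693
outer loop
vertex 1.799 -3.167 0.247
vertex 1.622 -2.521 -0.19
vertex 2.181 -2.602 0.377
endloop
endfacet
facet normal 0.230 -0.364 0.903
outer loop
vertex 1.799 -3.167 0.247
vertex 2.181 -2.602 0.377
vertex 0.418 -1.999 1.07
endloop
endfacet
facet normal 0.661 -0.288 -0.693
outer loop
vertex 2.181 -2.602 0.377
vertex 1.622 -2.521 -0.19
vertex 2.142 -1.976 0.08
endloop
endfacet
facet normal 0.451 0.405 0.795
outer loop
vertex 2.181 -2.602 0.377
vertex 2.142 -1.976 0.08
vertex 0.418 -1.999 1.07
endloop
endfacet
facet normal -0.513 -0.364 0.778
outer loop
vertex -1.309 -0.71 4.09
vertex -1.757 0.61 4.412
vertex -2.931 -0.97 2.899
endloop
endfacet
facet normal 0.313 -0.923 -0.225
outer loop
vertex -1.803 -0.17 1.188
vertex -1.309 -0.71 4.09
vertex -2.931 -0.97 2.899
endloop
endfacet
facet normal -0.513 -0.364 0.778
outer loop
vertex -2.931 -0.97 2.899
vertex -1.757 0.61 4.412
vertex -3.379 0.349 3.221
endloop
endfacet
facet normal -0.799 -0.128 -0.587
outer loop
vertex -3.379 0.349 3.221
vertex -1.803 -0.17 1.188
vertex -2.931 -0.97 2.899
endloop
endfacet
facet normal 0.799 0.128 0.587
outer loop
vertex -1.309 -0.71 4.09
vertex -0.629 1.41 2.701
vertex -1.757 0.61 4.412
endloop
endfacet
facet normal 0.314 -0.922 -0.225
outer loop
vertex -0.181 0.091 2.379
vertex -1.309 -0.71 4.09
vertex -1.803 -0.17 1.188
endloop
endfacet
facet normal 0.799 0.128 0.587
outer loop
vertex -0.181 0.091 2.379
vertex -0.629 1.41 2.701
vertex -1.309 -0.71 4.09
endloop
endfacet
facet normal -0.313 0.923 0.225
outer loop
vertex -1.757 0.61 4.412
vertex -0.629 1.41 2.701
vertex -3.379 0.349 3.221
endloop
endfacet
facet normal -0.799 -0.128 -0.587
outer loop
vertex -2.251 1.15 1.51
vertex -1.803 -0.17 1.188
vertex -3.379 0.349 3.221
endloop
endfacet
facet normal -0.313 0.923 0.225
outer loop
vertex -3.379 0.349 3.221
vertex -0.629 1.41 2.701
vertex -2.251 1.15 1.51
endloop
endfacet
facet normal 0.513 0.364 -0.778
outer loop
vertex -2.251 1.15 1.51
vertex -0.181 0.091 2.379
vertex -1.803 -0.17 1.188
endloop
endfacet
facet normal 0.513 0.364 -0.778
outer loop
vertex -0.629 1.41 2.701
vertex -0.181 0.091 2.379
vertex -2.251 1.15 1.51
endloop
endfacet

endsolid


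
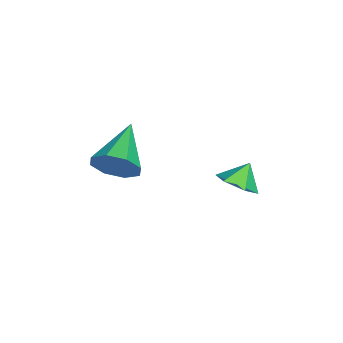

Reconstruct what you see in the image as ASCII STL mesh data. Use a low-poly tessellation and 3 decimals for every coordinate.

solid 
facet normal 0.919 -0.087 -0.385
outer loop
vertex 5.142 -0.81 -1.756
vertex 4.768 -1.315 -2.534
vertex 4.943 -0.351 -2.335
endloop
endfacet
facet normal -0.089 0.765 0.637
outer loop
vertex 5.142 -0.81 -1.756
vertex 4.943 -0.351 -2.335
vertex 2.792 -1.125 -1.706
endloop
endfacet
facet normal 0.919 -0.088 -0.384
outer loop
vertex 4.943 -0.351 -2.335
vertex 4.768 -1.315 -2.534
vertex 4.642 -0.456 -3.031
endloop
endfacet
facet normal -0.338 0.941 0.004
outer loop
vertex 4.943 -0.351 -2.335
vertex 4.642 -0.456 -3.031
vertex 2.792 -1.125 -1.706
endloop
endfacet
facet normal 0.919 -0.088 -0.385
outer loop
vertex 4.642 -0.456 -3.031
vertex 4.768 -1.315 -2.534
vertex 4.414 -1.065 -3.435
endloop
endfacet
facet normal -0.601 0.586 -0.544
outer loop
vertex 4.642 -0.456 -3.031
vertex 4.414 -1.065 -3.435
vertex 2.792 -1.125 -1.706
endloop
endfacet
facet normal 0.918 -0.089 -0.385
outer loop
vertex 4.414 -1.065 -3.435
vertex 4.768 -1.315 -2.534
vertex 4.393 -1.82 -3.311
endloop
endfacet
facet normal -0.725 -0.092 -0.683
outer loop
vertex 4.414 -1.065 -3.435
vertex 4.393 -1.82 -3.311
vertex 2.792 -1.125 -1.706
endloop
endfacet
facet normal 0.918 -0.088 -0.386
outer loop
vertex 4.393 -1.82 -3.311
vertex 4.768 -1.315 -2.534
vertex 4.592 -2.279 -2.732
endloop
endfacet
facet normal -0.636 -0.696 -0.333
outer loop
vertex 4.393 -1.82 -3.311
vertex 4.592 -2.279 -2.732
vertex 2.792 -1.125 -1.706
endloop
endfacet
facet normal 0.919 -0.089 -0.385
outer loop
vertex 4.592 -2.279 -2.732
vertex 4.768 -1.315 -2.534
vertex 4.893 -2.174 -2.037
endloop
endfacet
facet normal -0.388 -0.872 0.300
outer loop
vertex 4.592 -2.279 -2.732
vertex 4.893 -2.174 -2.037
vertex 2.792 -1.125 -1.706
endloop
endfacet
facet normal 0.919 -0.089 -0.384
outer loop
vertex 4.893 -2.174 -2.037
vertex 4.768 -1.315 -2.534
vertex 5.121 -1.565 -1.632
endloop
endfacet
facet normal -0.125 -0.517 0.847
outer loop
vertex 4.893 -2.174 -2.037
vertex 5.121 -1.565 -1.632
vertex 2.792 -1.125 -1.706
endloop
endfacet
facet normal 0.919 -0.089 -0.384
outer loop
vertex 5.121 -1.565 -1.632
vertex 4.768 -1.315 -2.534
vertex 5.142 -0.81 -1.756
endloop
endfacet
facet normal -0.001 0.162 0.987
outer loop
vertex 5.121 -1.565 -1.632
vertex 5.142 -0.81 -1.756
vertex 2.792 -1.125 -1.706
endloop
endfacet
facet normal 0.537 -0.363 -0.761
outer loop
vertex 4.601 3.354 -3.338
vertex 3.892 2.959 -3.65
vertex 4.084 3.77 -3.901
endloop
endfacet
facet normal 0.174 0.862 0.477
outer loop
vertex 4.601 3.354 -3.338
vertex 4.084 3.77 -3.901
vertex 3.328 3.341 -2.85
endloop
endfacet
facet normal 0.537 -0.363 -0.762
outer loop
vertex 4.084 3.77 -3.901
vertex 3.892 2.959 -3.65
vertex 3.374 3.374 -4.213
endloop
endfacet
facet normal -0.489 0.872 0.005
outer loop
vertex 4.084 3.77 -3.901
vertex 3.374 3.374 -4.213
vertex 3.328 3.341 -2.85
endloop
endfacet
facet normal 0.536 -0.364 -0.762
outer loop
vertex 3.374 3.374 -4.213
vertex 3.892 2.959 -3.65
vertex 3.182 2.564 -3.961
endloop
endfacet
facet normal -0.975 0.222 -0.028
outer loop
vertex 3.374 3.374 -4.213
vertex 3.182 2.564 -3.961
vertex 3.328 3.341 -2.85
endloop
endfacet
facet normal 0.536 -0.365 -0.761
outer loop
vertex 3.182 2.564 -3.961
vertex 3.892 2.959 -3.65
vertex 3.699 2.149 -3.398
endloop
endfacet
facet normal -0.799 -0.438 0.411
outer loop
vertex 3.182 2.564 -3.961
vertex 3.699 2.149 -3.398
vertex 3.328 3.341 -2.85
endloop
endfacet
facet normal 0.536 -0.365 -0.761
outer loop
vertex 3.699 2.149 -3.398
vertex 3.892 2.959 -3.65
vertex 4.409 2.544 -3.087
endloop
endfacet
facet normal -0.137 -0.449 0.883
outer loop
vertex 3.699 2.149 -3.398
vertex 4.409 2.544 -3.087
vertex 3.328 3.341 -2.85
endloop
endfacet
facet normal 0.537 -0.363 -0.761
outer loop
vertex 4.409 2.544 -3.087
vertex 3.892 2.959 -3.65
vertex 4.601 3.354 -3.338
endloop
endfacet
facet normal 0.349 0.201 0.915
outer loop
vertex 4.409 2.544 -3.087
vertex 4.601 3.354 -3.338
vertex 3.328 3.341 -2.85
endloop
endfacet

endsolid


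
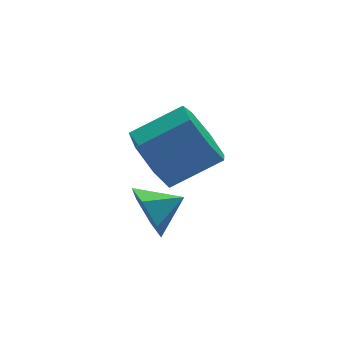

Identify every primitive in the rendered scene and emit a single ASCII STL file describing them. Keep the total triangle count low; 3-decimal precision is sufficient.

solid 
facet normal -0.847 0.188 -0.497
outer loop
vertex 1.806 2.204 1.547
vertex 1.277 1.492 2.18
vertex 1.423 2.561 2.335
endloop
endfacet
facet normal 0.344 0.907 -0.244
outer loop
vertex 1.806 2.204 1.547
vertex 1.423 2.561 2.335
vertex 3.272 1.88 2.407
endloop
endfacet
facet normal 0.344 0.907 -0.244
outer loop
vertex 3.272 1.88 2.407
vertex 1.423 2.561 2.335
vertex 2.889 2.237 3.194
endloop
endfacet
facet normal 0.847 -0.187 0.497
outer loop
vertex 3.272 1.88 2.407
vertex 2.889 2.237 3.194
vertex 2.743 1.168 3.04
endloop
endfacet
facet normal -0.847 0.188 -0.497
outer loop
vertex 1.423 2.561 2.335
vertex 1.277 1.492 2.18
vertex 0.93 2.113 3.006
endloop
endfacet
facet normal -0.102 0.860 0.499
outer loop
vertex 1.423 2.561 2.335
vertex 0.93 2.113 3.006
vertex 2.889 2.237 3.194
endloop
endfacet
facet normal -0.102 0.861 0.499
outer loop
vertex 2.889 2.237 3.194
vertex 0.93 2.113 3.006
vertex 2.396 1.789 3.866
endloop
endfacet
facet normal 0.847 -0.187 0.497
outer loop
vertex 2.889 2.237 3.194
vertex 2.396 1.789 3.866
vertex 2.743 1.168 3.04
endloop
endfacet
facet normal -0.847 0.187 -0.497
outer loop
vertex 0.93 2.113 3.006
vertex 1.277 1.492 2.18
vertex 0.698 1.197 3.056
endloop
endfacet
facet normal -0.471 0.167 0.866
outer loop
vertex 0.93 2.113 3.006
vertex 0.698 1.197 3.056
vertex 2.396 1.789 3.866
endloop
endfacet
facet normal -0.471 0.166 0.866
outer loop
vertex 2.396 1.789 3.866
vertex 0.698 1.197 3.056
vertex 2.164 0.873 3.915
endloop
endfacet
facet normal 0.847 -0.188 0.497
outer loop
vertex 2.396 1.789 3.866
vertex 2.164 0.873 3.915
vertex 2.743 1.168 3.04
endloop
endfacet
facet normal -0.847 0.187 -0.497
outer loop
vertex 0.698 1.197 3.056
vertex 1.277 1.492 2.18
vertex 0.903 0.504 2.446
endloop
endfacet
facet normal -0.485 -0.654 0.580
outer loop
vertex 0.698 1.197 3.056
vertex 0.903 0.504 2.446
vertex 2.164 0.873 3.915
endloop
endfacet
facet normal -0.486 -0.653 0.581
outer loop
vertex 2.164 0.873 3.915
vertex 0.903 0.504 2.446
vertex 2.368 0.179 3.306
endloop
endfacet
facet normal 0.847 -0.187 0.497
outer loop
vertex 2.164 0.873 3.915
vertex 2.368 0.179 3.306
vertex 2.743 1.168 3.04
endloop
endfacet
facet normal -0.847 0.187 -0.497
outer loop
vertex 0.903 0.504 2.446
vertex 1.277 1.492 2.18
vertex 1.389 0.554 1.636
endloop
endfacet
facet normal -0.135 -0.981 -0.141
outer loop
vertex 0.903 0.504 2.446
vertex 1.389 0.554 1.636
vertex 2.368 0.179 3.306
endloop
endfacet
facet normal -0.133 -0.981 -0.142
outer loop
vertex 2.368 0.179 3.306
vertex 1.389 0.554 1.636
vertex 2.855 0.23 2.496
endloop
endfacet
facet normal 0.847 -0.187 0.497
outer loop
vertex 2.368 0.179 3.306
vertex 2.855 0.23 2.496
vertex 2.743 1.168 3.04
endloop
endfacet
facet normal -0.847 0.187 -0.497
outer loop
vertex 1.389 0.554 1.636
vertex 1.277 1.492 2.18
vertex 1.791 1.311 1.236
endloop
endfacet
facet normal 0.319 -0.570 -0.758
outer loop
vertex 1.389 0.554 1.636
vertex 1.791 1.311 1.236
vertex 2.855 0.23 2.496
endloop
endfacet
facet normal 0.319 -0.570 -0.758
outer loop
vertex 2.855 0.23 2.496
vertex 1.791 1.311 1.236
vertex 3.257 0.987 2.096
endloop
endfacet
facet normal 0.847 -0.187 0.497
outer loop
vertex 2.855 0.23 2.496
vertex 3.257 0.987 2.096
vertex 2.743 1.168 3.04
endloop
endfacet
facet normal -0.847 0.187 -0.497
outer loop
vertex 1.791 1.311 1.236
vertex 1.277 1.492 2.18
vertex 1.806 2.204 1.547
endloop
endfacet
facet normal 0.531 0.271 -0.803
outer loop
vertex 1.791 1.311 1.236
vertex 1.806 2.204 1.547
vertex 3.257 0.987 2.096
endloop
endfacet
facet normal 0.531 0.271 -0.803
outer loop
vertex 3.257 0.987 2.096
vertex 1.806 2.204 1.547
vertex 3.272 1.88 2.407
endloop
endfacet
facet normal 0.847 -0.187 0.497
outer loop
vertex 3.257 0.987 2.096
vertex 3.272 1.88 2.407
vertex 2.743 1.168 3.04
endloop
endfacet
facet normal -0.946 0.095 -0.311
outer loop
vertex 0.256 -0.681 1.412
vertex -0.021 -1.019 2.152
vertex 0.087 -0.169 2.082
endloop
endfacet
facet normal 0.749 0.604 -0.272
outer loop
vertex 0.256 -0.681 1.412
vertex 0.087 -0.169 2.082
vertex 1.001 -1.121 2.488
endloop
endfacet
facet normal -0.946 0.095 -0.311
outer loop
vertex 0.087 -0.169 2.082
vertex -0.021 -1.019 2.152
vertex -0.19 -0.508 2.822
endloop
endfacet
facet normal 0.502 0.699 0.508
outer loop
vertex 0.087 -0.169 2.082
vertex -0.19 -0.508 2.822
vertex 1.001 -1.121 2.488
endloop
endfacet
facet normal -0.946 0.095 -0.311
outer loop
vertex -0.19 -0.508 2.822
vertex -0.021 -1.019 2.152
vertex -0.298 -1.358 2.892
endloop
endfacet
facet normal 0.290 0.042 0.956
outer loop
vertex -0.19 -0.508 2.822
vertex -0.298 -1.358 2.892
vertex 1.001 -1.121 2.488
endloop
endfacet
facet normal -0.946 0.093 -0.311
outer loop
vertex -0.298 -1.358 2.892
vertex -0.021 -1.019 2.152
vertex -0.128 -1.87 2.222
endloop
endfacet
facet normal 0.324 -0.710 0.625
outer loop
vertex -0.298 -1.358 2.892
vertex -0.128 -1.87 2.222
vertex 1.001 -1.121 2.488
endloop
endfacet
facet normal -0.946 0.093 -0.311
outer loop
vertex -0.128 -1.87 2.222
vertex -0.021 -1.019 2.152
vertex 0.149 -1.531 1.482
endloop
endfacet
facet normal 0.571 -0.806 -0.155
outer loop
vertex -0.128 -1.87 2.222
vertex 0.149 -1.531 1.482
vertex 1.001 -1.121 2.488
endloop
endfacet
facet normal -0.946 0.093 -0.311
outer loop
vertex 0.149 -1.531 1.482
vertex -0.021 -1.019 2.152
vertex 0.256 -0.681 1.412
endloop
endfacet
facet normal 0.784 -0.148 -0.603
outer loop
vertex 0.149 -1.531 1.482
vertex 0.256 -0.681 1.412
vertex 1.001 -1.121 2.488
endloop
endfacet

endsolid


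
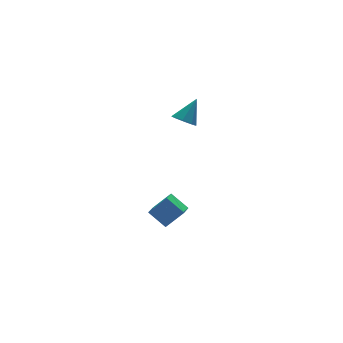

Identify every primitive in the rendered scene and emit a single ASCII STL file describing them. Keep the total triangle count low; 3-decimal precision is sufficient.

solid 
facet normal -0.626 -0.234 -0.744
outer loop
vertex -1.461 2.487 1.907
vertex -1.764 2.074 2.292
vertex -1.831 2.696 2.153
endloop
endfacet
facet normal 0.425 0.897 -0.122
outer loop
vertex -1.461 2.487 1.907
vertex -1.831 2.696 2.153
vertex -0.876 2.406 3.348
endloop
endfacet
facet normal -0.625 -0.234 -0.745
outer loop
vertex -1.831 2.696 2.153
vertex -1.764 2.074 2.292
vertex -2.161 2.54 2.479
endloop
endfacet
facet normal -0.122 0.938 0.325
outer loop
vertex -1.831 2.696 2.153
vertex -2.161 2.54 2.479
vertex -0.876 2.406 3.348
endloop
endfacet
facet normal -0.625 -0.234 -0.744
outer loop
vertex -2.161 2.54 2.479
vertex -1.764 2.074 2.292
vertex -2.259 2.112 2.696
endloop
endfacet
facet normal -0.455 0.483 0.748
outer loop
vertex -2.161 2.54 2.479
vertex -2.259 2.112 2.696
vertex -0.876 2.406 3.348
endloop
endfacet
facet normal -0.626 -0.232 -0.745
outer loop
vertex -2.259 2.112 2.696
vertex -1.764 2.074 2.292
vertex -2.068 1.662 2.676
endloop
endfacet
facet normal -0.382 -0.202 0.902
outer loop
vertex -2.259 2.112 2.696
vertex -2.068 1.662 2.676
vertex -0.876 2.406 3.348
endloop
endfacet
facet normal -0.625 -0.233 -0.745
outer loop
vertex -2.068 1.662 2.676
vertex -1.764 2.074 2.292
vertex -1.698 1.453 2.431
endloop
endfacet
facet normal 0.055 -0.717 0.695
outer loop
vertex -2.068 1.662 2.676
vertex -1.698 1.453 2.431
vertex -0.876 2.406 3.348
endloop
endfacet
facet normal -0.627 -0.233 -0.743
outer loop
vertex -1.698 1.453 2.431
vertex -1.764 2.074 2.292
vertex -1.368 1.608 2.104
endloop
endfacet
facet normal 0.602 -0.759 0.248
outer loop
vertex -1.698 1.453 2.431
vertex -1.368 1.608 2.104
vertex -0.876 2.406 3.348
endloop
endfacet
facet normal -0.627 -0.233 -0.743
outer loop
vertex -1.368 1.608 2.104
vertex -1.764 2.074 2.292
vertex -1.27 2.036 1.887
endloop
endfacet
facet normal 0.936 -0.304 -0.176
outer loop
vertex -1.368 1.608 2.104
vertex -1.27 2.036 1.887
vertex -0.876 2.406 3.348
endloop
endfacet
facet normal -0.627 -0.233 -0.743
outer loop
vertex -1.27 2.036 1.887
vertex -1.764 2.074 2.292
vertex -1.461 2.487 1.907
endloop
endfacet
facet normal 0.864 0.381 -0.329
outer loop
vertex -1.27 2.036 1.887
vertex -1.461 2.487 1.907
vertex -0.876 2.406 3.348
endloop
endfacet
facet normal -0.610 -0.703 0.367
outer loop
vertex -2.426 0.896 -3.187
vertex -2.909 1.688 -2.473
vertex -3.265 1.17 -4.058
endloop
endfacet
facet normal 0.412 -0.677 -0.610
outer loop
vertex -2.551 1.992 -4.487
vertex -2.426 0.896 -3.187
vertex -3.265 1.17 -4.058
endloop
endfacet
facet normal -0.609 -0.703 0.367
outer loop
vertex -3.265 1.17 -4.058
vertex -2.909 1.688 -2.473
vertex -3.748 1.961 -3.344
endloop
endfacet
facet normal -0.677 0.221 -0.702
outer loop
vertex -3.748 1.961 -3.344
vertex -2.551 1.992 -4.487
vertex -3.265 1.17 -4.058
endloop
endfacet
facet normal 0.676 -0.221 0.703
outer loop
vertex -2.426 0.896 -3.187
vertex -2.195 2.51 -2.902
vertex -2.909 1.688 -2.473
endloop
endfacet
facet normal 0.413 -0.676 -0.610
outer loop
vertex -1.712 1.719 -3.616
vertex -2.426 0.896 -3.187
vertex -2.551 1.992 -4.487
endloop
endfacet
facet normal 0.677 -0.221 0.702
outer loop
vertex -1.712 1.719 -3.616
vertex -2.195 2.51 -2.902
vertex -2.426 0.896 -3.187
endloop
endfacet
facet normal -0.413 0.677 0.610
outer loop
vertex -2.909 1.688 -2.473
vertex -2.195 2.51 -2.902
vertex -3.748 1.961 -3.344
endloop
endfacet
facet normal -0.677 0.221 -0.703
outer loop
vertex -3.034 2.784 -3.773
vertex -2.551 1.992 -4.487
vertex -3.748 1.961 -3.344
endloop
endfacet
facet normal -0.413 0.676 0.610
outer loop
vertex -3.748 1.961 -3.344
vertex -2.195 2.51 -2.902
vertex -3.034 2.784 -3.773
endloop
endfacet
facet normal 0.610 0.703 -0.367
outer loop
vertex -3.034 2.784 -3.773
vertex -1.712 1.719 -3.616
vertex -2.551 1.992 -4.487
endloop
endfacet
facet normal 0.610 0.703 -0.366
outer loop
vertex -2.195 2.51 -2.902
vertex -1.712 1.719 -3.616
vertex -3.034 2.784 -3.773
endloop
endfacet

endsolid


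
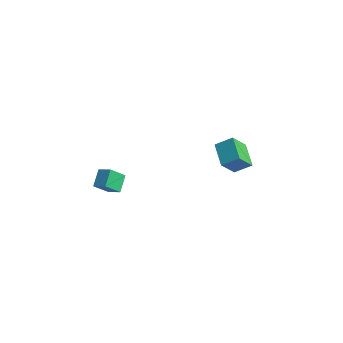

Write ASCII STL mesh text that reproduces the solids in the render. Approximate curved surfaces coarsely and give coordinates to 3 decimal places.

solid 
facet normal -0.892 -0.281 -0.355
outer loop
vertex -2.346 -4.247 3.137
vertex -2.884 -3.544 3.933
vertex -2.319 -3.308 2.327
endloop
endfacet
facet normal 0.452 -0.590 -0.669
outer loop
vertex -1.516 -3.056 2.647
vertex -2.346 -4.247 3.137
vertex -2.319 -3.308 2.327
endloop
endfacet
facet normal -0.892 -0.281 -0.355
outer loop
vertex -2.319 -3.308 2.327
vertex -2.884 -3.544 3.933
vertex -2.857 -2.606 3.123
endloop
endfacet
facet normal 0.022 0.757 -0.653
outer loop
vertex -2.857 -2.606 3.123
vertex -1.516 -3.056 2.647
vertex -2.319 -3.308 2.327
endloop
endfacet
facet normal -0.023 -0.757 0.653
outer loop
vertex -2.346 -4.247 3.137
vertex -2.081 -3.292 4.253
vertex -2.884 -3.544 3.933
endloop
endfacet
facet normal 0.452 -0.590 -0.669
outer loop
vertex -1.543 -3.994 3.457
vertex -2.346 -4.247 3.137
vertex -1.516 -3.056 2.647
endloop
endfacet
facet normal -0.022 -0.757 0.653
outer loop
vertex -1.543 -3.994 3.457
vertex -2.081 -3.292 4.253
vertex -2.346 -4.247 3.137
endloop
endfacet
facet normal -0.452 0.590 0.669
outer loop
vertex -2.884 -3.544 3.933
vertex -2.081 -3.292 4.253
vertex -2.857 -2.606 3.123
endloop
endfacet
facet normal 0.022 0.757 -0.653
outer loop
vertex -2.054 -2.353 3.443
vertex -1.516 -3.056 2.647
vertex -2.857 -2.606 3.123
endloop
endfacet
facet normal -0.452 0.590 0.669
outer loop
vertex -2.857 -2.606 3.123
vertex -2.081 -3.292 4.253
vertex -2.054 -2.353 3.443
endloop
endfacet
facet normal 0.892 0.281 0.355
outer loop
vertex -2.054 -2.353 3.443
vertex -1.543 -3.994 3.457
vertex -1.516 -3.056 2.647
endloop
endfacet
facet normal 0.892 0.281 0.355
outer loop
vertex -2.081 -3.292 4.253
vertex -1.543 -3.994 3.457
vertex -2.054 -2.353 3.443
endloop
endfacet
facet normal -0.824 0.331 0.461
outer loop
vertex -0.712 3.959 4.914
vertex -0.882 5.008 3.856
vertex -1.373 3.205 4.274
endloop
endfacet
facet normal 0.114 -0.699 0.706
outer loop
vertex 0.002 2.652 3.504
vertex -0.712 3.959 4.914
vertex -1.373 3.205 4.274
endloop
endfacet
facet normal -0.823 0.331 0.461
outer loop
vertex -1.373 3.205 4.274
vertex -0.882 5.008 3.856
vertex -1.544 4.254 3.215
endloop
endfacet
facet normal -0.556 -0.634 -0.538
outer loop
vertex -1.544 4.254 3.215
vertex 0.002 2.652 3.504
vertex -1.373 3.205 4.274
endloop
endfacet
facet normal 0.556 0.633 0.538
outer loop
vertex -0.712 3.959 4.914
vertex 0.493 4.455 3.086
vertex -0.882 5.008 3.856
endloop
endfacet
facet normal 0.113 -0.699 0.706
outer loop
vertex 0.664 3.406 4.145
vertex -0.712 3.959 4.914
vertex 0.002 2.652 3.504
endloop
endfacet
facet normal 0.556 0.634 0.538
outer loop
vertex 0.664 3.406 4.145
vertex 0.493 4.455 3.086
vertex -0.712 3.959 4.914
endloop
endfacet
facet normal -0.114 0.700 -0.705
outer loop
vertex -0.882 5.008 3.856
vertex 0.493 4.455 3.086
vertex -1.544 4.254 3.215
endloop
endfacet
facet normal -0.556 -0.633 -0.539
outer loop
vertex -0.168 3.701 2.446
vertex 0.002 2.652 3.504
vertex -1.544 4.254 3.215
endloop
endfacet
facet normal -0.114 0.699 -0.706
outer loop
vertex -1.544 4.254 3.215
vertex 0.493 4.455 3.086
vertex -0.168 3.701 2.446
endloop
endfacet
facet normal 0.823 -0.331 -0.461
outer loop
vertex -0.168 3.701 2.446
vertex 0.664 3.406 4.145
vertex 0.002 2.652 3.504
endloop
endfacet
facet normal 0.824 -0.331 -0.461
outer loop
vertex 0.493 4.455 3.086
vertex 0.664 3.406 4.145
vertex -0.168 3.701 2.446
endloop
endfacet

endsolid


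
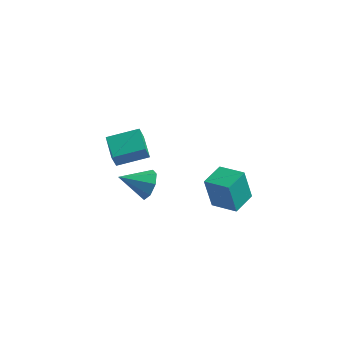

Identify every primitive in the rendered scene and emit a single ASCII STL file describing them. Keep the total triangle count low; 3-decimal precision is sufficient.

solid 
facet normal -0.922 0.299 -0.247
outer loop
vertex 1.755 -0.337 0.992
vertex 2.233 1.178 1.043
vertex 2.26 -0.43 -1.003
endloop
endfacet
facet normal -0.301 -0.953 -0.032
outer loop
vertex 3.827 -0.938 -0.583
vertex 1.755 -0.337 0.992
vertex 2.26 -0.43 -1.003
endloop
endfacet
facet normal -0.921 0.299 -0.248
outer loop
vertex 2.26 -0.43 -1.003
vertex 2.233 1.178 1.043
vertex 2.739 1.086 -0.952
endloop
endfacet
facet normal 0.245 -0.045 -0.968
outer loop
vertex 2.739 1.086 -0.952
vertex 3.827 -0.938 -0.583
vertex 2.26 -0.43 -1.003
endloop
endfacet
facet normal -0.245 0.045 0.968
outer loop
vertex 1.755 -0.337 0.992
vertex 3.8 0.67 1.463
vertex 2.233 1.178 1.043
endloop
endfacet
facet normal -0.301 -0.953 -0.032
outer loop
vertex 3.321 -0.846 1.412
vertex 1.755 -0.337 0.992
vertex 3.827 -0.938 -0.583
endloop
endfacet
facet normal -0.245 0.045 0.968
outer loop
vertex 3.321 -0.846 1.412
vertex 3.8 0.67 1.463
vertex 1.755 -0.337 0.992
endloop
endfacet
facet normal 0.300 0.953 0.032
outer loop
vertex 2.233 1.178 1.043
vertex 3.8 0.67 1.463
vertex 2.739 1.086 -0.952
endloop
endfacet
facet normal 0.245 -0.045 -0.968
outer loop
vertex 4.305 0.577 -0.532
vertex 3.827 -0.938 -0.583
vertex 2.739 1.086 -0.952
endloop
endfacet
facet normal 0.301 0.953 0.032
outer loop
vertex 2.739 1.086 -0.952
vertex 3.8 0.67 1.463
vertex 4.305 0.577 -0.532
endloop
endfacet
facet normal 0.922 -0.299 0.248
outer loop
vertex 4.305 0.577 -0.532
vertex 3.321 -0.846 1.412
vertex 3.827 -0.938 -0.583
endloop
endfacet
facet normal 0.922 -0.299 0.247
outer loop
vertex 3.8 0.67 1.463
vertex 3.321 -0.846 1.412
vertex 4.305 0.577 -0.532
endloop
endfacet
facet normal -0.867 -0.433 -0.245
outer loop
vertex -4.516 2.011 -0.97
vertex -5.317 3.355 -0.511
vertex -4.41 2.493 -2.195
endloop
endfacet
facet normal 0.491 -0.824 -0.282
outer loop
vertex -2.623 3.385 -1.689
vertex -4.516 2.011 -0.97
vertex -4.41 2.493 -2.195
endloop
endfacet
facet normal -0.867 -0.433 -0.246
outer loop
vertex -4.41 2.493 -2.195
vertex -5.317 3.355 -0.511
vertex -5.211 3.837 -1.735
endloop
endfacet
facet normal 0.080 0.365 -0.927
outer loop
vertex -5.211 3.837 -1.735
vertex -2.623 3.385 -1.689
vertex -4.41 2.493 -2.195
endloop
endfacet
facet normal -0.081 -0.365 0.928
outer loop
vertex -4.516 2.011 -0.97
vertex -3.53 4.247 -0.005
vertex -5.317 3.355 -0.511
endloop
endfacet
facet normal 0.491 -0.824 -0.282
outer loop
vertex -2.729 2.903 -0.465
vertex -4.516 2.011 -0.97
vertex -2.623 3.385 -1.689
endloop
endfacet
facet normal -0.080 -0.365 0.928
outer loop
vertex -2.729 2.903 -0.465
vertex -3.53 4.247 -0.005
vertex -4.516 2.011 -0.97
endloop
endfacet
facet normal -0.491 0.824 0.282
outer loop
vertex -5.317 3.355 -0.511
vertex -3.53 4.247 -0.005
vertex -5.211 3.837 -1.735
endloop
endfacet
facet normal 0.080 0.365 -0.928
outer loop
vertex -3.424 4.729 -1.23
vertex -2.623 3.385 -1.689
vertex -5.211 3.837 -1.735
endloop
endfacet
facet normal -0.491 0.824 0.282
outer loop
vertex -5.211 3.837 -1.735
vertex -3.53 4.247 -0.005
vertex -3.424 4.729 -1.23
endloop
endfacet
facet normal 0.867 0.433 0.246
outer loop
vertex -3.424 4.729 -1.23
vertex -2.729 2.903 -0.465
vertex -2.623 3.385 -1.689
endloop
endfacet
facet normal 0.867 0.433 0.245
outer loop
vertex -3.53 4.247 -0.005
vertex -2.729 2.903 -0.465
vertex -3.424 4.729 -1.23
endloop
endfacet
facet normal 0.829 0.319 -0.459
outer loop
vertex -0.932 -0.812 0.38
vertex -1.508 -0.336 -0.329
vertex -1.106 -0.07 0.581
endloop
endfacet
facet normal 0.090 -0.241 0.966
outer loop
vertex -0.932 -0.812 0.38
vertex -1.106 -0.07 0.581
vertex -3.092 -0.944 0.549
endloop
endfacet
facet normal 0.829 0.319 -0.459
outer loop
vertex -1.106 -0.07 0.581
vertex -1.508 -0.336 -0.329
vertex -1.515 0.517 0.25
endloop
endfacet
facet normal -0.183 0.383 0.905
outer loop
vertex -1.106 -0.07 0.581
vertex -1.515 0.517 0.25
vertex -3.092 -0.944 0.549
endloop
endfacet
facet normal 0.829 0.319 -0.459
outer loop
vertex -1.515 0.517 0.25
vertex -1.508 -0.336 -0.329
vertex -1.92 0.604 -0.421
endloop
endfacet
facet normal -0.567 0.701 0.433
outer loop
vertex -1.515 0.517 0.25
vertex -1.92 0.604 -0.421
vertex -3.092 -0.944 0.549
endloop
endfacet
facet normal 0.829 0.318 -0.459
outer loop
vertex -1.92 0.604 -0.421
vertex -1.508 -0.336 -0.329
vertex -2.084 0.141 -1.038
endloop
endfacet
facet normal -0.834 0.524 -0.172
outer loop
vertex -1.92 0.604 -0.421
vertex -2.084 0.141 -1.038
vertex -3.092 -0.944 0.549
endloop
endfacet
facet normal 0.829 0.318 -0.459
outer loop
vertex -2.084 0.141 -1.038
vertex -1.508 -0.336 -0.329
vertex -1.91 -0.602 -1.239
endloop
endfacet
facet normal -0.830 -0.044 -0.557
outer loop
vertex -2.084 0.141 -1.038
vertex -1.91 -0.602 -1.239
vertex -3.092 -0.944 0.549
endloop
endfacet
facet normal 0.829 0.318 -0.459
outer loop
vertex -1.91 -0.602 -1.239
vertex -1.508 -0.336 -0.329
vertex -1.501 -1.188 -0.907
endloop
endfacet
facet normal -0.555 -0.668 -0.495
outer loop
vertex -1.91 -0.602 -1.239
vertex -1.501 -1.188 -0.907
vertex -3.092 -0.944 0.549
endloop
endfacet
facet normal 0.829 0.319 -0.460
outer loop
vertex -1.501 -1.188 -0.907
vertex -1.508 -0.336 -0.329
vertex -1.096 -1.275 -0.237
endloop
endfacet
facet normal -0.173 -0.985 -0.024
outer loop
vertex -1.501 -1.188 -0.907
vertex -1.096 -1.275 -0.237
vertex -3.092 -0.944 0.549
endloop
endfacet
facet normal 0.829 0.319 -0.460
outer loop
vertex -1.096 -1.275 -0.237
vertex -1.508 -0.336 -0.329
vertex -0.932 -0.812 0.38
endloop
endfacet
facet normal 0.095 -0.808 0.581
outer loop
vertex -1.096 -1.275 -0.237
vertex -0.932 -0.812 0.38
vertex -3.092 -0.944 0.549
endloop
endfacet

endsolid


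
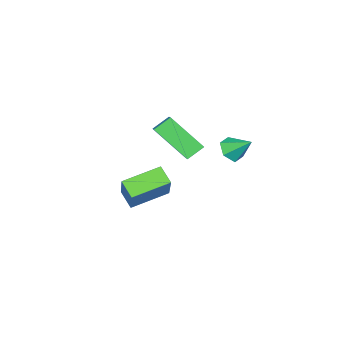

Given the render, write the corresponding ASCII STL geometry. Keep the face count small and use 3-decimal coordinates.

solid 
facet normal -0.680 0.468 0.565
outer loop
vertex -0.769 -3.133 1.284
vertex -0.846 -1.525 -0.142
vertex -1.714 -3.741 0.65
endloop
endfacet
facet normal 0.036 -0.748 0.663
outer loop
vertex -1.054 -4.195 0.102
vertex -0.769 -3.133 1.284
vertex -1.714 -3.741 0.65
endloop
endfacet
facet normal -0.680 0.468 0.565
outer loop
vertex -1.714 -3.741 0.65
vertex -0.846 -1.525 -0.142
vertex -1.791 -2.133 -0.776
endloop
endfacet
facet normal -0.732 -0.471 -0.492
outer loop
vertex -1.791 -2.133 -0.776
vertex -1.054 -4.195 0.102
vertex -1.714 -3.741 0.65
endloop
endfacet
facet normal 0.732 0.471 0.492
outer loop
vertex -0.769 -3.133 1.284
vertex -0.186 -1.979 -0.69
vertex -0.846 -1.525 -0.142
endloop
endfacet
facet normal 0.036 -0.748 0.663
outer loop
vertex -0.109 -3.587 0.736
vertex -0.769 -3.133 1.284
vertex -1.054 -4.195 0.102
endloop
endfacet
facet normal 0.732 0.471 0.492
outer loop
vertex -0.109 -3.587 0.736
vertex -0.186 -1.979 -0.69
vertex -0.769 -3.133 1.284
endloop
endfacet
facet normal -0.036 0.748 -0.663
outer loop
vertex -0.846 -1.525 -0.142
vertex -0.186 -1.979 -0.69
vertex -1.791 -2.133 -0.776
endloop
endfacet
facet normal -0.732 -0.471 -0.492
outer loop
vertex -1.131 -2.587 -1.324
vertex -1.054 -4.195 0.102
vertex -1.791 -2.133 -0.776
endloop
endfacet
facet normal -0.036 0.748 -0.663
outer loop
vertex -1.791 -2.133 -0.776
vertex -0.186 -1.979 -0.69
vertex -1.131 -2.587 -1.324
endloop
endfacet
facet normal 0.680 -0.468 -0.565
outer loop
vertex -1.131 -2.587 -1.324
vertex -0.109 -3.587 0.736
vertex -1.054 -4.195 0.102
endloop
endfacet
facet normal 0.680 -0.468 -0.565
outer loop
vertex -0.186 -1.979 -0.69
vertex -0.109 -3.587 0.736
vertex -1.131 -2.587 -1.324
endloop
endfacet
facet normal -0.010 -0.777 -0.629
outer loop
vertex 0.428 -0.099 1.256
vertex 0.115 0.29 0.78
vertex 0.804 0.262 0.804
endloop
endfacet
facet normal 0.755 0.032 0.654
outer loop
vertex 0.428 -0.099 1.256
vertex 0.804 0.262 0.804
vertex 0.125 1.23 1.54
endloop
endfacet
facet normal -0.010 -0.777 -0.629
outer loop
vertex 0.804 0.262 0.804
vertex 0.115 0.29 0.78
vertex 0.491 0.651 0.328
endloop
endfacet
facet normal 0.803 0.595 -0.042
outer loop
vertex 0.804 0.262 0.804
vertex 0.491 0.651 0.328
vertex 0.125 1.23 1.54
endloop
endfacet
facet normal -0.008 -0.778 -0.628
outer loop
vertex 0.491 0.651 0.328
vertex 0.115 0.29 0.78
vertex -0.198 0.678 0.303
endloop
endfacet
facet normal 0.051 0.907 -0.418
outer loop
vertex 0.491 0.651 0.328
vertex -0.198 0.678 0.303
vertex 0.125 1.23 1.54
endloop
endfacet
facet normal -0.008 -0.778 -0.628
outer loop
vertex -0.198 0.678 0.303
vertex 0.115 0.29 0.78
vertex -0.574 0.317 0.755
endloop
endfacet
facet normal -0.748 0.657 -0.098
outer loop
vertex -0.198 0.678 0.303
vertex -0.574 0.317 0.755
vertex 0.125 1.23 1.54
endloop
endfacet
facet normal -0.008 -0.777 -0.630
outer loop
vertex -0.574 0.317 0.755
vertex 0.115 0.29 0.78
vertex -0.261 -0.072 1.231
endloop
endfacet
facet normal -0.795 0.094 0.599
outer loop
vertex -0.574 0.317 0.755
vertex -0.261 -0.072 1.231
vertex 0.125 1.23 1.54
endloop
endfacet
facet normal -0.008 -0.777 -0.630
outer loop
vertex -0.261 -0.072 1.231
vertex 0.115 0.29 0.78
vertex 0.428 -0.099 1.256
endloop
endfacet
facet normal -0.044 -0.218 0.975
outer loop
vertex -0.261 -0.072 1.231
vertex 0.428 -0.099 1.256
vertex 0.125 1.23 1.54
endloop
endfacet
facet normal -0.566 -0.358 -0.742
outer loop
vertex 3.667 -3.018 -0.857
vertex 2.35 -1.94 -0.373
vertex 3.997 -2.36 -1.426
endloop
endfacet
facet normal 0.744 -0.609 -0.273
outer loop
vertex 5.23 -1.58 0.193
vertex 3.667 -3.018 -0.857
vertex 3.997 -2.36 -1.426
endloop
endfacet
facet normal -0.566 -0.358 -0.743
outer loop
vertex 3.997 -2.36 -1.426
vertex 2.35 -1.94 -0.373
vertex 2.679 -1.282 -0.941
endloop
endfacet
facet normal 0.354 0.708 -0.611
outer loop
vertex 2.679 -1.282 -0.941
vertex 5.23 -1.58 0.193
vertex 3.997 -2.36 -1.426
endloop
endfacet
facet normal -0.355 -0.708 0.611
outer loop
vertex 3.667 -3.018 -0.857
vertex 3.583 -1.16 1.246
vertex 2.35 -1.94 -0.373
endloop
endfacet
facet normal 0.744 -0.609 -0.274
outer loop
vertex 4.901 -2.238 0.761
vertex 3.667 -3.018 -0.857
vertex 5.23 -1.58 0.193
endloop
endfacet
facet normal -0.354 -0.708 0.611
outer loop
vertex 4.901 -2.238 0.761
vertex 3.583 -1.16 1.246
vertex 3.667 -3.018 -0.857
endloop
endfacet
facet normal -0.745 0.609 0.274
outer loop
vertex 2.35 -1.94 -0.373
vertex 3.583 -1.16 1.246
vertex 2.679 -1.282 -0.941
endloop
endfacet
facet normal 0.354 0.708 -0.611
outer loop
vertex 3.913 -0.502 0.677
vertex 5.23 -1.58 0.193
vertex 2.679 -1.282 -0.941
endloop
endfacet
facet normal -0.744 0.610 0.274
outer loop
vertex 2.679 -1.282 -0.941
vertex 3.583 -1.16 1.246
vertex 3.913 -0.502 0.677
endloop
endfacet
facet normal 0.566 0.358 0.743
outer loop
vertex 3.913 -0.502 0.677
vertex 4.901 -2.238 0.761
vertex 5.23 -1.58 0.193
endloop
endfacet
facet normal 0.566 0.358 0.742
outer loop
vertex 3.583 -1.16 1.246
vertex 4.901 -2.238 0.761
vertex 3.913 -0.502 0.677
endloop
endfacet

endsolid


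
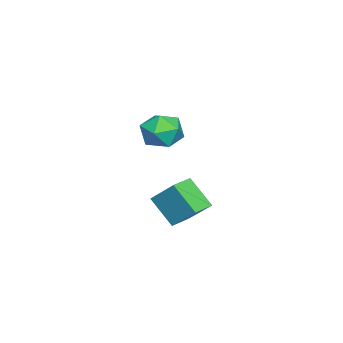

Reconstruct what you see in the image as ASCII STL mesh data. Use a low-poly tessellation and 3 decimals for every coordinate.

solid 
facet normal -0.936 0.351 -0.009
outer loop
vertex 1.761 -1.54 1.138
vertex 2.213 -0.302 2.408
vertex 2.21 -0.374 -0.158
endloop
endfacet
facet normal -0.247 -0.676 -0.694
outer loop
vertex 3.287 -0.778 -0.148
vertex 1.761 -1.54 1.138
vertex 2.21 -0.374 -0.158
endloop
endfacet
facet normal -0.936 0.352 -0.009
outer loop
vertex 2.21 -0.374 -0.158
vertex 2.213 -0.302 2.408
vertex 2.663 0.864 1.112
endloop
endfacet
facet normal 0.250 0.647 -0.720
outer loop
vertex 2.663 0.864 1.112
vertex 3.287 -0.778 -0.148
vertex 2.21 -0.374 -0.158
endloop
endfacet
facet normal -0.250 -0.648 0.720
outer loop
vertex 1.761 -1.54 1.138
vertex 3.29 -0.706 2.418
vertex 2.213 -0.302 2.408
endloop
endfacet
facet normal -0.247 -0.676 -0.694
outer loop
vertex 2.837 -1.944 1.148
vertex 1.761 -1.54 1.138
vertex 3.287 -0.778 -0.148
endloop
endfacet
facet normal -0.250 -0.647 0.720
outer loop
vertex 2.837 -1.944 1.148
vertex 3.29 -0.706 2.418
vertex 1.761 -1.54 1.138
endloop
endfacet
facet normal 0.247 0.676 0.694
outer loop
vertex 2.213 -0.302 2.408
vertex 3.29 -0.706 2.418
vertex 2.663 0.864 1.112
endloop
endfacet
facet normal 0.250 0.647 -0.720
outer loop
vertex 3.739 0.46 1.122
vertex 3.287 -0.778 -0.148
vertex 2.663 0.864 1.112
endloop
endfacet
facet normal 0.247 0.676 0.694
outer loop
vertex 2.663 0.864 1.112
vertex 3.29 -0.706 2.418
vertex 3.739 0.46 1.122
endloop
endfacet
facet normal 0.936 -0.351 0.009
outer loop
vertex 3.739 0.46 1.122
vertex 2.837 -1.944 1.148
vertex 3.287 -0.778 -0.148
endloop
endfacet
facet normal 0.936 -0.351 0.008
outer loop
vertex 3.29 -0.706 2.418
vertex 2.837 -1.944 1.148
vertex 3.739 0.46 1.122
endloop
endfacet
facet normal -0.816 0.577 -0.012
outer loop
vertex -3.237 -2.429 2.301
vertex -3.921 -3.394 2.415
vertex -3.532 -2.823 3.382
endloop
endfacet
facet normal -0.261 0.928 0.267
outer loop
vertex -3.237 -2.429 2.301
vertex -3.532 -2.823 3.382
vertex -2.424 -2.45 3.167
endloop
endfacet
facet normal 0.259 0.940 -0.221
outer loop
vertex -3.237 -2.429 2.301
vertex -2.424 -2.45 3.167
vertex -2.13 -2.789 2.068
endloop
endfacet
facet normal 0.026 0.598 -0.801
outer loop
vertex -3.237 -2.429 2.301
vertex -2.13 -2.789 2.068
vertex -3.054 -3.372 1.603
endloop
endfacet
facet normal -0.639 0.374 -0.672
outer loop
vertex -3.237 -2.429 2.301
vertex -3.054 -3.372 1.603
vertex -3.921 -3.394 2.415
endloop
endfacet
facet normal -0.026 0.557 0.830
outer loop
vertex -2.424 -2.45 3.167
vertex -3.532 -2.823 3.382
vertex -2.606 -3.428 3.817
endloop
endfacet
facet normal -0.925 -0.011 0.379
outer loop
vertex -3.532 -2.823 3.382
vertex -3.921 -3.394 2.415
vertex -3.53 -4.011 3.352
endloop
endfacet
facet normal -0.638 -0.340 -0.691
outer loop
vertex -3.921 -3.394 2.415
vertex -3.054 -3.372 1.603
vertex -3.236 -4.35 2.253
endloop
endfacet
facet normal 0.438 0.023 -0.899
outer loop
vertex -3.054 -3.372 1.603
vertex -2.13 -2.789 2.068
vertex -2.128 -3.977 2.038
endloop
endfacet
facet normal 0.815 0.577 0.040
outer loop
vertex -2.13 -2.789 2.068
vertex -2.424 -2.45 3.167
vertex -1.739 -3.406 3.005
endloop
endfacet
facet normal -0.026 -0.598 0.801
outer loop
vertex -2.423 -4.371 3.119
vertex -2.606 -3.428 3.817
vertex -3.53 -4.011 3.352
endloop
endfacet
facet normal -0.259 -0.940 0.221
outer loop
vertex -2.423 -4.371 3.119
vertex -3.53 -4.011 3.352
vertex -3.236 -4.35 2.253
endloop
endfacet
facet normal 0.261 -0.928 -0.267
outer loop
vertex -2.423 -4.371 3.119
vertex -3.236 -4.35 2.253
vertex -2.128 -3.977 2.038
endloop
endfacet
facet normal 0.816 -0.577 0.012
outer loop
vertex -2.423 -4.371 3.119
vertex -2.128 -3.977 2.038
vertex -1.739 -3.406 3.005
endloop
endfacet
facet normal 0.639 -0.374 0.672
outer loop
vertex -2.423 -4.371 3.119
vertex -1.739 -3.406 3.005
vertex -2.606 -3.428 3.817
endloop
endfacet
facet normal -0.438 -0.023 0.899
outer loop
vertex -3.53 -4.011 3.352
vertex -2.606 -3.428 3.817
vertex -3.532 -2.823 3.382
endloop
endfacet
facet normal -0.815 -0.577 -0.040
outer loop
vertex -3.236 -4.35 2.253
vertex -3.53 -4.011 3.352
vertex -3.921 -3.394 2.415
endloop
endfacet
facet normal 0.026 -0.557 -0.830
outer loop
vertex -2.128 -3.977 2.038
vertex -3.236 -4.35 2.253
vertex -3.054 -3.372 1.603
endloop
endfacet
facet normal 0.925 0.011 -0.379
outer loop
vertex -1.739 -3.406 3.005
vertex -2.128 -3.977 2.038
vertex -2.13 -2.789 2.068
endloop
endfacet
facet normal 0.638 0.340 0.691
outer loop
vertex -2.606 -3.428 3.817
vertex -1.739 -3.406 3.005
vertex -2.424 -2.45 3.167
endloop
endfacet

endsolid
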